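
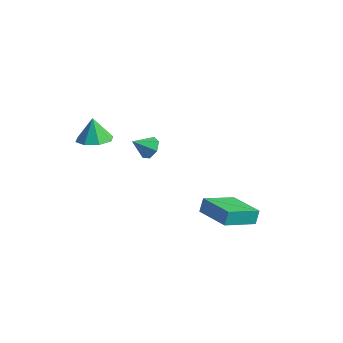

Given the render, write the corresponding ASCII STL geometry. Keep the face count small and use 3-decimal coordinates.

solid 
facet normal -0.927 0.301 -0.222
outer loop
vertex 2.644 -1.152 -1.769
vertex 3.4 0.523 -2.655
vertex 2.687 -1.554 -2.493
endloop
endfacet
facet normal -0.371 -0.821 0.434
outer loop
vertex 4.56 -2.163 -2.045
vertex 2.644 -1.152 -1.769
vertex 2.687 -1.554 -2.493
endloop
endfacet
facet normal -0.927 0.301 -0.222
outer loop
vertex 2.687 -1.554 -2.493
vertex 3.4 0.523 -2.655
vertex 3.443 0.12 -3.38
endloop
endfacet
facet normal 0.051 -0.485 -0.873
outer loop
vertex 3.443 0.12 -3.38
vertex 4.56 -2.163 -2.045
vertex 2.687 -1.554 -2.493
endloop
endfacet
facet normal -0.051 0.485 0.873
outer loop
vertex 2.644 -1.152 -1.769
vertex 5.273 -0.086 -2.207
vertex 3.4 0.523 -2.655
endloop
endfacet
facet normal -0.371 -0.821 0.434
outer loop
vertex 4.517 -1.76 -1.32
vertex 2.644 -1.152 -1.769
vertex 4.56 -2.163 -2.045
endloop
endfacet
facet normal -0.052 0.486 0.873
outer loop
vertex 4.517 -1.76 -1.32
vertex 5.273 -0.086 -2.207
vertex 2.644 -1.152 -1.769
endloop
endfacet
facet normal 0.371 0.821 -0.434
outer loop
vertex 3.4 0.523 -2.655
vertex 5.273 -0.086 -2.207
vertex 3.443 0.12 -3.38
endloop
endfacet
facet normal 0.052 -0.485 -0.873
outer loop
vertex 5.316 -0.488 -2.931
vertex 4.56 -2.163 -2.045
vertex 3.443 0.12 -3.38
endloop
endfacet
facet normal 0.371 0.821 -0.434
outer loop
vertex 3.443 0.12 -3.38
vertex 5.273 -0.086 -2.207
vertex 5.316 -0.488 -2.931
endloop
endfacet
facet normal 0.927 -0.301 0.222
outer loop
vertex 5.316 -0.488 -2.931
vertex 4.517 -1.76 -1.32
vertex 4.56 -2.163 -2.045
endloop
endfacet
facet normal 0.927 -0.301 0.222
outer loop
vertex 5.273 -0.086 -2.207
vertex 4.517 -1.76 -1.32
vertex 5.316 -0.488 -2.931
endloop
endfacet
facet normal 0.516 0.574 -0.636
outer loop
vertex -1.649 1.04 -1.924
vertex -2.266 1.291 -2.198
vertex -1.879 1.551 -1.649
endloop
endfacet
facet normal 0.441 -0.263 0.858
outer loop
vertex -1.649 1.04 -1.924
vertex -1.879 1.551 -1.649
vertex -2.894 0.589 -1.422
endloop
endfacet
facet normal 0.514 0.576 -0.635
outer loop
vertex -1.879 1.551 -1.649
vertex -2.266 1.291 -2.198
vertex -2.401 1.866 -1.786
endloop
endfacet
facet normal -0.070 0.298 0.952
outer loop
vertex -1.879 1.551 -1.649
vertex -2.401 1.866 -1.786
vertex -2.894 0.589 -1.422
endloop
endfacet
facet normal 0.514 0.576 -0.635
outer loop
vertex -2.401 1.866 -1.786
vertex -2.266 1.291 -2.198
vertex -2.821 1.748 -2.233
endloop
endfacet
facet normal -0.711 0.433 0.554
outer loop
vertex -2.401 1.866 -1.786
vertex -2.821 1.748 -2.233
vertex -2.894 0.589 -1.422
endloop
endfacet
facet normal 0.515 0.576 -0.635
outer loop
vertex -2.821 1.748 -2.233
vertex -2.266 1.291 -2.198
vertex -2.823 1.286 -2.654
endloop
endfacet
facet normal -0.999 0.037 -0.036
outer loop
vertex -2.821 1.748 -2.233
vertex -2.823 1.286 -2.654
vertex -2.894 0.589 -1.422
endloop
endfacet
facet normal 0.515 0.576 -0.635
outer loop
vertex -2.823 1.286 -2.654
vertex -2.266 1.291 -2.198
vertex -2.405 0.828 -2.731
endloop
endfacet
facet normal -0.715 -0.590 -0.375
outer loop
vertex -2.823 1.286 -2.654
vertex -2.405 0.828 -2.731
vertex -2.894 0.589 -1.422
endloop
endfacet
facet normal 0.516 0.575 -0.634
outer loop
vertex -2.405 0.828 -2.731
vertex -2.266 1.291 -2.198
vertex -1.883 0.718 -2.406
endloop
endfacet
facet normal -0.077 -0.975 -0.207
outer loop
vertex -2.405 0.828 -2.731
vertex -1.883 0.718 -2.406
vertex -2.894 0.589 -1.422
endloop
endfacet
facet normal 0.516 0.575 -0.635
outer loop
vertex -1.883 0.718 -2.406
vertex -2.266 1.291 -2.198
vertex -1.649 1.04 -1.924
endloop
endfacet
facet normal 0.439 -0.831 0.342
outer loop
vertex -1.883 0.718 -2.406
vertex -1.649 1.04 -1.924
vertex -2.894 0.589 -1.422
endloop
endfacet
facet normal 0.257 -0.269 -0.928
outer loop
vertex -1.156 -3.569 2.746
vertex -2.072 -3.706 2.532
vertex -1.474 -2.969 2.484
endloop
endfacet
facet normal 0.573 0.564 0.595
outer loop
vertex -1.156 -3.569 2.746
vertex -1.474 -2.969 2.484
vertex -2.408 -3.354 3.748
endloop
endfacet
facet normal 0.257 -0.269 -0.928
outer loop
vertex -1.474 -2.969 2.484
vertex -2.072 -3.706 2.532
vertex -2.142 -2.802 2.251
endloop
endfacet
facet normal 0.106 0.927 0.361
outer loop
vertex -1.474 -2.969 2.484
vertex -2.142 -2.802 2.251
vertex -2.408 -3.354 3.748
endloop
endfacet
facet normal 0.258 -0.269 -0.928
outer loop
vertex -2.142 -2.802 2.251
vertex -2.072 -3.706 2.532
vertex -2.768 -3.164 2.182
endloop
endfacet
facet normal -0.506 0.834 0.218
outer loop
vertex -2.142 -2.802 2.251
vertex -2.768 -3.164 2.182
vertex -2.408 -3.354 3.748
endloop
endfacet
facet normal 0.258 -0.269 -0.928
outer loop
vertex -2.768 -3.164 2.182
vertex -2.072 -3.706 2.532
vertex -2.987 -3.844 2.318
endloop
endfacet
facet normal -0.906 0.342 0.250
outer loop
vertex -2.768 -3.164 2.182
vertex -2.987 -3.844 2.318
vertex -2.408 -3.354 3.748
endloop
endfacet
facet normal 0.258 -0.269 -0.928
outer loop
vertex -2.987 -3.844 2.318
vertex -2.072 -3.706 2.532
vertex -2.669 -4.443 2.58
endloop
endfacet
facet normal -0.859 -0.264 0.438
outer loop
vertex -2.987 -3.844 2.318
vertex -2.669 -4.443 2.58
vertex -2.408 -3.354 3.748
endloop
endfacet
facet normal 0.258 -0.269 -0.928
outer loop
vertex -2.669 -4.443 2.58
vertex -2.072 -3.706 2.532
vertex -2.002 -4.611 2.814
endloop
endfacet
facet normal -0.394 -0.627 0.672
outer loop
vertex -2.669 -4.443 2.58
vertex -2.002 -4.611 2.814
vertex -2.408 -3.354 3.748
endloop
endfacet
facet normal 0.256 -0.269 -0.928
outer loop
vertex -2.002 -4.611 2.814
vertex -2.072 -3.706 2.532
vertex -1.375 -4.249 2.882
endloop
endfacet
facet normal 0.220 -0.535 0.816
outer loop
vertex -2.002 -4.611 2.814
vertex -1.375 -4.249 2.882
vertex -2.408 -3.354 3.748
endloop
endfacet
facet normal 0.257 -0.268 -0.928
outer loop
vertex -1.375 -4.249 2.882
vertex -2.072 -3.706 2.532
vertex -1.156 -3.569 2.746
endloop
endfacet
facet normal 0.620 -0.043 0.784
outer loop
vertex -1.375 -4.249 2.882
vertex -1.156 -3.569 2.746
vertex -2.408 -3.354 3.748
endloop
endfacet

endsolid


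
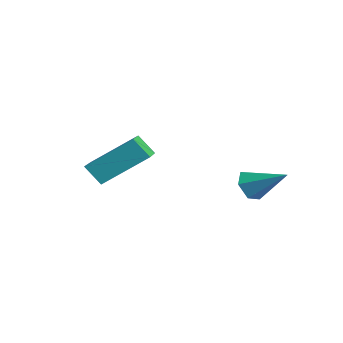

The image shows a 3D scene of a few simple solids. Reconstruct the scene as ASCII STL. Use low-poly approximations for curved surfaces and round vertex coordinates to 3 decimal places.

solid 
facet normal -0.700 -0.534 -0.473
outer loop
vertex 0.182 1.508 -3.634
vertex -0.309 1.831 -3.272
vertex -0.099 2.091 -3.876
endloop
endfacet
facet normal 0.798 0.141 -0.586
outer loop
vertex 0.182 1.508 -3.634
vertex -0.099 2.091 -3.876
vertex 0.789 2.669 -2.528
endloop
endfacet
facet normal -0.700 -0.535 -0.474
outer loop
vertex -0.099 2.091 -3.876
vertex -0.309 1.831 -3.272
vertex -0.59 2.413 -3.514
endloop
endfacet
facet normal 0.194 0.849 -0.492
outer loop
vertex -0.099 2.091 -3.876
vertex -0.59 2.413 -3.514
vertex 0.789 2.669 -2.528
endloop
endfacet
facet normal -0.699 -0.535 -0.474
outer loop
vertex -0.59 2.413 -3.514
vertex -0.309 1.831 -3.272
vertex -0.801 2.153 -2.91
endloop
endfacet
facet normal -0.354 0.897 0.263
outer loop
vertex -0.59 2.413 -3.514
vertex -0.801 2.153 -2.91
vertex 0.789 2.669 -2.528
endloop
endfacet
facet normal -0.699 -0.534 -0.475
outer loop
vertex -0.801 2.153 -2.91
vertex -0.309 1.831 -3.272
vertex -0.52 1.571 -2.669
endloop
endfacet
facet normal -0.299 0.238 0.924
outer loop
vertex -0.801 2.153 -2.91
vertex -0.52 1.571 -2.669
vertex 0.789 2.669 -2.528
endloop
endfacet
facet normal -0.700 -0.533 -0.475
outer loop
vertex -0.52 1.571 -2.669
vertex -0.309 1.831 -3.272
vertex -0.029 1.249 -3.031
endloop
endfacet
facet normal 0.304 -0.469 0.829
outer loop
vertex -0.52 1.571 -2.669
vertex -0.029 1.249 -3.031
vertex 0.789 2.669 -2.528
endloop
endfacet
facet normal -0.700 -0.533 -0.474
outer loop
vertex -0.029 1.249 -3.031
vertex -0.309 1.831 -3.272
vertex 0.182 1.508 -3.634
endloop
endfacet
facet normal 0.852 -0.518 0.076
outer loop
vertex -0.029 1.249 -3.031
vertex 0.182 1.508 -3.634
vertex 0.789 2.669 -2.528
endloop
endfacet
facet normal -0.851 0.477 -0.219
outer loop
vertex -4.935 -2.125 -3.107
vertex -4.369 -0.544 -1.863
vertex -4.49 -1.683 -3.872
endloop
endfacet
facet normal -0.271 -0.757 -0.595
outer loop
vertex -3.111 -2.456 -3.517
vertex -4.935 -2.125 -3.107
vertex -4.49 -1.683 -3.872
endloop
endfacet
facet normal -0.851 0.477 -0.219
outer loop
vertex -4.49 -1.683 -3.872
vertex -4.369 -0.544 -1.863
vertex -3.924 -0.102 -2.628
endloop
endfacet
facet normal 0.450 0.447 -0.773
outer loop
vertex -3.924 -0.102 -2.628
vertex -3.111 -2.456 -3.517
vertex -4.49 -1.683 -3.872
endloop
endfacet
facet normal -0.450 -0.447 0.773
outer loop
vertex -4.935 -2.125 -3.107
vertex -2.99 -1.317 -1.508
vertex -4.369 -0.544 -1.863
endloop
endfacet
facet normal -0.271 -0.757 -0.595
outer loop
vertex -3.556 -2.898 -2.752
vertex -4.935 -2.125 -3.107
vertex -3.111 -2.456 -3.517
endloop
endfacet
facet normal -0.450 -0.447 0.773
outer loop
vertex -3.556 -2.898 -2.752
vertex -2.99 -1.317 -1.508
vertex -4.935 -2.125 -3.107
endloop
endfacet
facet normal 0.271 0.757 0.595
outer loop
vertex -4.369 -0.544 -1.863
vertex -2.99 -1.317 -1.508
vertex -3.924 -0.102 -2.628
endloop
endfacet
facet normal 0.450 0.447 -0.773
outer loop
vertex -2.545 -0.875 -2.273
vertex -3.111 -2.456 -3.517
vertex -3.924 -0.102 -2.628
endloop
endfacet
facet normal 0.271 0.757 0.595
outer loop
vertex -3.924 -0.102 -2.628
vertex -2.99 -1.317 -1.508
vertex -2.545 -0.875 -2.273
endloop
endfacet
facet normal 0.851 -0.477 0.219
outer loop
vertex -2.545 -0.875 -2.273
vertex -3.556 -2.898 -2.752
vertex -3.111 -2.456 -3.517
endloop
endfacet
facet normal 0.851 -0.477 0.219
outer loop
vertex -2.99 -1.317 -1.508
vertex -3.556 -2.898 -2.752
vertex -2.545 -0.875 -2.273
endloop
endfacet

endsolid


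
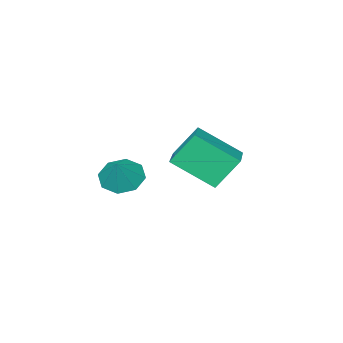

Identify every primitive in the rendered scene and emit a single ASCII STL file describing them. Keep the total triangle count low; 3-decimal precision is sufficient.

solid 
facet normal -0.516 0.302 0.802
outer loop
vertex -2.595 -0.788 3.186
vertex -1.327 0.373 3.564
vertex -3.568 0.658 2.015
endloop
endfacet
facet normal -0.721 -0.659 -0.214
outer loop
vertex -2.733 0.167 0.716
vertex -2.595 -0.788 3.186
vertex -3.568 0.658 2.015
endloop
endfacet
facet normal -0.515 0.303 0.802
outer loop
vertex -3.568 0.658 2.015
vertex -1.327 0.373 3.564
vertex -2.3 1.818 2.392
endloop
endfacet
facet normal -0.464 0.688 -0.558
outer loop
vertex -2.3 1.818 2.392
vertex -2.733 0.167 0.716
vertex -3.568 0.658 2.015
endloop
endfacet
facet normal 0.464 -0.688 0.558
outer loop
vertex -2.595 -0.788 3.186
vertex -0.492 -0.118 2.265
vertex -1.327 0.373 3.564
endloop
endfacet
facet normal -0.721 -0.659 -0.215
outer loop
vertex -1.76 -1.278 1.888
vertex -2.595 -0.788 3.186
vertex -2.733 0.167 0.716
endloop
endfacet
facet normal 0.464 -0.688 0.558
outer loop
vertex -1.76 -1.278 1.888
vertex -0.492 -0.118 2.265
vertex -2.595 -0.788 3.186
endloop
endfacet
facet normal 0.721 0.659 0.214
outer loop
vertex -1.327 0.373 3.564
vertex -0.492 -0.118 2.265
vertex -2.3 1.818 2.392
endloop
endfacet
facet normal -0.464 0.688 -0.558
outer loop
vertex -1.465 1.328 1.094
vertex -2.733 0.167 0.716
vertex -2.3 1.818 2.392
endloop
endfacet
facet normal 0.721 0.659 0.215
outer loop
vertex -2.3 1.818 2.392
vertex -0.492 -0.118 2.265
vertex -1.465 1.328 1.094
endloop
endfacet
facet normal 0.516 -0.303 -0.801
outer loop
vertex -1.465 1.328 1.094
vertex -1.76 -1.278 1.888
vertex -2.733 0.167 0.716
endloop
endfacet
facet normal 0.515 -0.303 -0.802
outer loop
vertex -0.492 -0.118 2.265
vertex -1.76 -1.278 1.888
vertex -1.465 1.328 1.094
endloop
endfacet
facet normal -0.515 -0.354 -0.781
outer loop
vertex 2.42 0.298 1.748
vertex 1.854 -0.105 2.304
vertex 1.892 0.695 1.916
endloop
endfacet
facet normal 0.588 0.807 -0.057
outer loop
vertex 2.42 0.298 1.748
vertex 1.892 0.695 1.916
vertex 2.506 0.345 3.296
endloop
endfacet
facet normal -0.513 -0.355 -0.782
outer loop
vertex 1.892 0.695 1.916
vertex 1.854 -0.105 2.304
vertex 1.342 0.622 2.31
endloop
endfacet
facet normal 0.036 0.972 0.231
outer loop
vertex 1.892 0.695 1.916
vertex 1.342 0.622 2.31
vertex 2.506 0.345 3.296
endloop
endfacet
facet normal -0.513 -0.355 -0.781
outer loop
vertex 1.342 0.622 2.31
vertex 1.854 -0.105 2.304
vertex 1.091 0.124 2.701
endloop
endfacet
facet normal -0.371 0.682 0.630
outer loop
vertex 1.342 0.622 2.31
vertex 1.091 0.124 2.701
vertex 2.506 0.345 3.296
endloop
endfacet
facet normal -0.513 -0.355 -0.782
outer loop
vertex 1.091 0.124 2.701
vertex 1.854 -0.105 2.304
vertex 1.288 -0.509 2.859
endloop
endfacet
facet normal -0.399 0.103 0.911
outer loop
vertex 1.091 0.124 2.701
vertex 1.288 -0.509 2.859
vertex 2.506 0.345 3.296
endloop
endfacet
facet normal -0.513 -0.355 -0.782
outer loop
vertex 1.288 -0.509 2.859
vertex 1.854 -0.105 2.304
vertex 1.816 -0.905 2.692
endloop
endfacet
facet normal -0.030 -0.422 0.906
outer loop
vertex 1.288 -0.509 2.859
vertex 1.816 -0.905 2.692
vertex 2.506 0.345 3.296
endloop
endfacet
facet normal -0.513 -0.355 -0.781
outer loop
vertex 1.816 -0.905 2.692
vertex 1.854 -0.105 2.304
vertex 2.366 -0.833 2.298
endloop
endfacet
facet normal 0.521 -0.587 0.620
outer loop
vertex 1.816 -0.905 2.692
vertex 2.366 -0.833 2.298
vertex 2.506 0.345 3.296
endloop
endfacet
facet normal -0.513 -0.355 -0.781
outer loop
vertex 2.366 -0.833 2.298
vertex 1.854 -0.105 2.304
vertex 2.617 -0.335 1.907
endloop
endfacet
facet normal 0.930 -0.296 0.219
outer loop
vertex 2.366 -0.833 2.298
vertex 2.617 -0.335 1.907
vertex 2.506 0.345 3.296
endloop
endfacet
facet normal -0.514 -0.356 -0.781
outer loop
vertex 2.617 -0.335 1.907
vertex 1.854 -0.105 2.304
vertex 2.42 0.298 1.748
endloop
endfacet
facet normal 0.957 0.282 -0.062
outer loop
vertex 2.617 -0.335 1.907
vertex 2.42 0.298 1.748
vertex 2.506 0.345 3.296
endloop
endfacet

endsolid


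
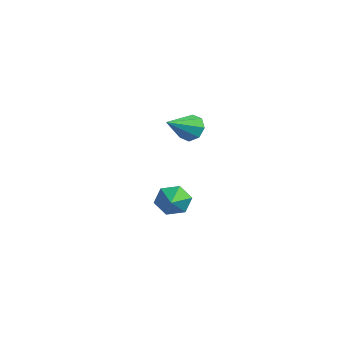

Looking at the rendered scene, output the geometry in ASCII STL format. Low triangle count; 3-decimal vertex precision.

solid 
facet normal -0.266 0.850 -0.456
outer loop
vertex -0.538 2.367 1.924
vertex -0.758 2.555 2.403
vertex -0.254 2.583 2.161
endloop
endfacet
facet normal 0.748 -0.466 -0.472
outer loop
vertex -0.538 2.367 1.924
vertex -0.254 2.583 2.161
vertex -0.422 1.485 2.977
endloop
endfacet
facet normal -0.266 0.849 -0.456
outer loop
vertex -0.254 2.583 2.161
vertex -0.758 2.555 2.403
vertex -0.265 2.783 2.54
endloop
endfacet
facet normal 0.993 -0.094 0.078
outer loop
vertex -0.254 2.583 2.161
vertex -0.265 2.783 2.54
vertex -0.422 1.485 2.977
endloop
endfacet
facet normal -0.267 0.850 -0.454
outer loop
vertex -0.265 2.783 2.54
vertex -0.758 2.555 2.403
vertex -0.564 2.849 2.839
endloop
endfacet
facet normal 0.715 0.144 0.684
outer loop
vertex -0.265 2.783 2.54
vertex -0.564 2.849 2.839
vertex -0.422 1.485 2.977
endloop
endfacet
facet normal -0.267 0.850 -0.455
outer loop
vertex -0.564 2.849 2.839
vertex -0.758 2.555 2.403
vertex -0.977 2.743 2.883
endloop
endfacet
facet normal 0.078 0.108 0.991
outer loop
vertex -0.564 2.849 2.839
vertex -0.977 2.743 2.883
vertex -0.422 1.485 2.977
endloop
endfacet
facet normal -0.266 0.850 -0.454
outer loop
vertex -0.977 2.743 2.883
vertex -0.758 2.555 2.403
vertex -1.262 2.527 2.646
endloop
endfacet
facet normal -0.545 -0.179 0.819
outer loop
vertex -0.977 2.743 2.883
vertex -1.262 2.527 2.646
vertex -0.422 1.485 2.977
endloop
endfacet
facet normal -0.266 0.850 -0.454
outer loop
vertex -1.262 2.527 2.646
vertex -0.758 2.555 2.403
vertex -1.251 2.328 2.267
endloop
endfacet
facet normal -0.790 -0.552 0.267
outer loop
vertex -1.262 2.527 2.646
vertex -1.251 2.328 2.267
vertex -0.422 1.485 2.977
endloop
endfacet
facet normal -0.266 0.850 -0.455
outer loop
vertex -1.251 2.328 2.267
vertex -0.758 2.555 2.403
vertex -0.951 2.261 1.967
endloop
endfacet
facet normal -0.513 -0.789 -0.337
outer loop
vertex -1.251 2.328 2.267
vertex -0.951 2.261 1.967
vertex -0.422 1.485 2.977
endloop
endfacet
facet normal -0.266 0.850 -0.455
outer loop
vertex -0.951 2.261 1.967
vertex -0.758 2.555 2.403
vertex -0.538 2.367 1.924
endloop
endfacet
facet normal 0.126 -0.754 -0.645
outer loop
vertex -0.951 2.261 1.967
vertex -0.538 2.367 1.924
vertex -0.422 1.485 2.977
endloop
endfacet
facet normal -0.806 0.478 -0.350
outer loop
vertex -2.748 3.432 -2.42
vertex -3.117 3.155 -1.948
vertex -2.821 3.735 -1.838
endloop
endfacet
facet normal 0.827 0.535 -0.175
outer loop
vertex -2.748 3.432 -2.42
vertex -2.821 3.735 -1.838
vertex -1.883 2.425 -1.412
endloop
endfacet
facet normal -0.806 0.478 -0.350
outer loop
vertex -2.821 3.735 -1.838
vertex -3.117 3.155 -1.948
vertex -3.19 3.458 -1.366
endloop
endfacet
facet normal 0.464 0.556 0.689
outer loop
vertex -2.821 3.735 -1.838
vertex -3.19 3.458 -1.366
vertex -1.883 2.425 -1.412
endloop
endfacet
facet normal -0.806 0.478 -0.350
outer loop
vertex -3.19 3.458 -1.366
vertex -3.117 3.155 -1.948
vertex -3.486 2.878 -1.476
endloop
endfacet
facet normal -0.081 -0.146 0.986
outer loop
vertex -3.19 3.458 -1.366
vertex -3.486 2.878 -1.476
vertex -1.883 2.425 -1.412
endloop
endfacet
facet normal -0.806 0.477 -0.351
outer loop
vertex -3.486 2.878 -1.476
vertex -3.117 3.155 -1.948
vertex -3.412 2.575 -2.058
endloop
endfacet
facet normal -0.262 -0.869 0.419
outer loop
vertex -3.486 2.878 -1.476
vertex -3.412 2.575 -2.058
vertex -1.883 2.425 -1.412
endloop
endfacet
facet normal -0.806 0.477 -0.351
outer loop
vertex -3.412 2.575 -2.058
vertex -3.117 3.155 -1.948
vertex -3.043 2.852 -2.53
endloop
endfacet
facet normal 0.100 -0.890 -0.444
outer loop
vertex -3.412 2.575 -2.058
vertex -3.043 2.852 -2.53
vertex -1.883 2.425 -1.412
endloop
endfacet
facet normal -0.806 0.477 -0.351
outer loop
vertex -3.043 2.852 -2.53
vertex -3.117 3.155 -1.948
vertex -2.748 3.432 -2.42
endloop
endfacet
facet normal 0.645 -0.188 -0.741
outer loop
vertex -3.043 2.852 -2.53
vertex -2.748 3.432 -2.42
vertex -1.883 2.425 -1.412
endloop
endfacet

endsolid


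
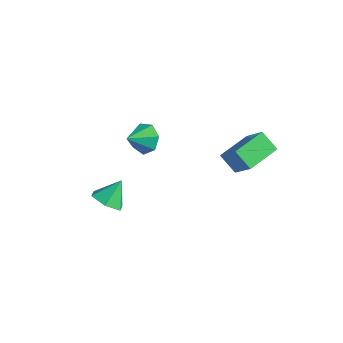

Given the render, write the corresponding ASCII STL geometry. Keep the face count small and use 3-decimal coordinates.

solid 
facet normal 0.033 0.841 -0.539
outer loop
vertex -2.323 -0.087 1.463
vertex -2.728 0.37 2.151
vertex -1.83 0.238 2.0
endloop
endfacet
facet normal 0.650 -0.746 -0.145
outer loop
vertex -2.323 -0.087 1.463
vertex -1.83 0.238 2.0
vertex -2.772 -0.75 2.869
endloop
endfacet
facet normal 0.033 0.841 -0.540
outer loop
vertex -1.83 0.238 2.0
vertex -2.728 0.37 2.151
vertex -2.014 0.663 2.651
endloop
endfacet
facet normal 0.808 -0.362 0.465
outer loop
vertex -1.83 0.238 2.0
vertex -2.014 0.663 2.651
vertex -2.772 -0.75 2.869
endloop
endfacet
facet normal 0.032 0.842 -0.539
outer loop
vertex -2.014 0.663 2.651
vertex -2.728 0.37 2.151
vertex -2.736 0.866 2.926
endloop
endfacet
facet normal 0.346 -0.041 0.937
outer loop
vertex -2.014 0.663 2.651
vertex -2.736 0.866 2.926
vertex -2.772 -0.75 2.869
endloop
endfacet
facet normal 0.032 0.842 -0.539
outer loop
vertex -2.736 0.866 2.926
vertex -2.728 0.37 2.151
vertex -3.452 0.696 2.617
endloop
endfacet
facet normal -0.391 -0.024 0.920
outer loop
vertex -2.736 0.866 2.926
vertex -3.452 0.696 2.617
vertex -2.772 -0.75 2.869
endloop
endfacet
facet normal 0.032 0.841 -0.539
outer loop
vertex -3.452 0.696 2.617
vertex -2.728 0.37 2.151
vertex -3.623 0.28 1.958
endloop
endfacet
facet normal -0.846 -0.324 0.424
outer loop
vertex -3.452 0.696 2.617
vertex -3.623 0.28 1.958
vertex -2.772 -0.75 2.869
endloop
endfacet
facet normal 0.032 0.841 -0.540
outer loop
vertex -3.623 0.28 1.958
vertex -2.728 0.37 2.151
vertex -3.121 -0.069 1.444
endloop
endfacet
facet normal -0.677 -0.715 -0.176
outer loop
vertex -3.623 0.28 1.958
vertex -3.121 -0.069 1.444
vertex -2.772 -0.75 2.869
endloop
endfacet
facet normal 0.032 0.841 -0.540
outer loop
vertex -3.121 -0.069 1.444
vertex -2.728 0.37 2.151
vertex -2.323 -0.087 1.463
endloop
endfacet
facet normal -0.010 -0.903 -0.429
outer loop
vertex -3.121 -0.069 1.444
vertex -2.323 -0.087 1.463
vertex -2.772 -0.75 2.869
endloop
endfacet
facet normal -0.748 -0.124 0.653
outer loop
vertex 1.531 2.382 2.958
vertex 1.471 4.22 3.238
vertex 0.317 2.549 1.599
endloop
endfacet
facet normal 0.032 -0.988 -0.150
outer loop
vertex 1.229 2.7 0.802
vertex 1.531 2.382 2.958
vertex 0.317 2.549 1.599
endloop
endfacet
facet normal -0.748 -0.124 0.653
outer loop
vertex 0.317 2.549 1.599
vertex 1.471 4.22 3.238
vertex 0.257 4.387 1.879
endloop
endfacet
facet normal -0.664 0.091 -0.742
outer loop
vertex 0.257 4.387 1.879
vertex 1.229 2.7 0.802
vertex 0.317 2.549 1.599
endloop
endfacet
facet normal 0.664 -0.091 0.742
outer loop
vertex 1.531 2.382 2.958
vertex 2.383 4.371 2.441
vertex 1.471 4.22 3.238
endloop
endfacet
facet normal 0.032 -0.988 -0.150
outer loop
vertex 2.443 2.533 2.161
vertex 1.531 2.382 2.958
vertex 1.229 2.7 0.802
endloop
endfacet
facet normal 0.664 -0.091 0.742
outer loop
vertex 2.443 2.533 2.161
vertex 2.383 4.371 2.441
vertex 1.531 2.382 2.958
endloop
endfacet
facet normal -0.032 0.988 0.150
outer loop
vertex 1.471 4.22 3.238
vertex 2.383 4.371 2.441
vertex 0.257 4.387 1.879
endloop
endfacet
facet normal -0.664 0.091 -0.742
outer loop
vertex 1.169 4.538 1.082
vertex 1.229 2.7 0.802
vertex 0.257 4.387 1.879
endloop
endfacet
facet normal -0.032 0.988 0.150
outer loop
vertex 0.257 4.387 1.879
vertex 2.383 4.371 2.441
vertex 1.169 4.538 1.082
endloop
endfacet
facet normal 0.748 0.124 -0.653
outer loop
vertex 1.169 4.538 1.082
vertex 2.443 2.533 2.161
vertex 1.229 2.7 0.802
endloop
endfacet
facet normal 0.748 0.124 -0.653
outer loop
vertex 2.383 4.371 2.441
vertex 2.443 2.533 2.161
vertex 1.169 4.538 1.082
endloop
endfacet
facet normal -0.032 -0.657 -0.753
outer loop
vertex -1.203 -3.5 0.589
vertex -1.752 -2.923 0.109
vertex -0.828 -2.866 0.02
endloop
endfacet
facet normal 0.810 0.046 0.585
outer loop
vertex -1.203 -3.5 0.589
vertex -0.828 -2.866 0.02
vertex -1.708 -1.997 1.171
endloop
endfacet
facet normal -0.032 -0.656 -0.754
outer loop
vertex -0.828 -2.866 0.02
vertex -1.752 -2.923 0.109
vertex -1.378 -2.289 -0.459
endloop
endfacet
facet normal 0.715 0.698 0.020
outer loop
vertex -0.828 -2.866 0.02
vertex -1.378 -2.289 -0.459
vertex -1.708 -1.997 1.171
endloop
endfacet
facet normal -0.031 -0.657 -0.754
outer loop
vertex -1.378 -2.289 -0.459
vertex -1.752 -2.923 0.109
vertex -2.302 -2.346 -0.371
endloop
endfacet
facet normal -0.079 0.978 -0.191
outer loop
vertex -1.378 -2.289 -0.459
vertex -2.302 -2.346 -0.371
vertex -1.708 -1.997 1.171
endloop
endfacet
facet normal -0.031 -0.657 -0.754
outer loop
vertex -2.302 -2.346 -0.371
vertex -1.752 -2.923 0.109
vertex -2.677 -2.98 0.197
endloop
endfacet
facet normal -0.778 0.606 0.163
outer loop
vertex -2.302 -2.346 -0.371
vertex -2.677 -2.98 0.197
vertex -1.708 -1.997 1.171
endloop
endfacet
facet normal -0.031 -0.657 -0.754
outer loop
vertex -2.677 -2.98 0.197
vertex -1.752 -2.923 0.109
vertex -2.127 -3.557 0.677
endloop
endfacet
facet normal -0.684 -0.047 0.728
outer loop
vertex -2.677 -2.98 0.197
vertex -2.127 -3.557 0.677
vertex -1.708 -1.997 1.171
endloop
endfacet
facet normal -0.031 -0.657 -0.754
outer loop
vertex -2.127 -3.557 0.677
vertex -1.752 -2.923 0.109
vertex -1.203 -3.5 0.589
endloop
endfacet
facet normal 0.110 -0.327 0.939
outer loop
vertex -2.127 -3.557 0.677
vertex -1.203 -3.5 0.589
vertex -1.708 -1.997 1.171
endloop
endfacet

endsolid


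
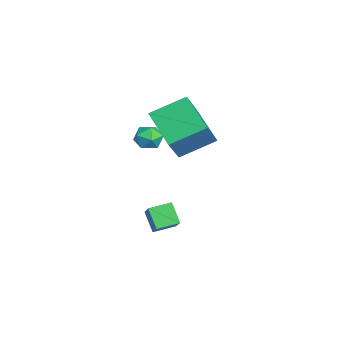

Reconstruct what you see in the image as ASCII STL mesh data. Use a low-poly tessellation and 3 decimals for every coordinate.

solid 
facet normal -0.846 -0.347 0.405
outer loop
vertex 0.292 -3.573 3.934
vertex 0.037 -2.087 4.674
vertex -0.409 -3.147 2.836
endloop
endfacet
facet normal 0.152 -0.885 -0.440
outer loop
vertex 1.283 -2.453 2.026
vertex 0.292 -3.573 3.934
vertex -0.409 -3.147 2.836
endloop
endfacet
facet normal -0.846 -0.347 0.405
outer loop
vertex -0.409 -3.147 2.836
vertex 0.037 -2.087 4.674
vertex -0.664 -1.66 3.577
endloop
endfacet
facet normal -0.511 0.311 -0.801
outer loop
vertex -0.664 -1.66 3.577
vertex 1.283 -2.453 2.026
vertex -0.409 -3.147 2.836
endloop
endfacet
facet normal 0.511 -0.311 0.801
outer loop
vertex 0.292 -3.573 3.934
vertex 1.729 -1.393 3.864
vertex 0.037 -2.087 4.674
endloop
endfacet
facet normal 0.151 -0.885 -0.441
outer loop
vertex 1.984 -2.88 3.123
vertex 0.292 -3.573 3.934
vertex 1.283 -2.453 2.026
endloop
endfacet
facet normal 0.511 -0.311 0.801
outer loop
vertex 1.984 -2.88 3.123
vertex 1.729 -1.393 3.864
vertex 0.292 -3.573 3.934
endloop
endfacet
facet normal -0.152 0.885 0.441
outer loop
vertex 0.037 -2.087 4.674
vertex 1.729 -1.393 3.864
vertex -0.664 -1.66 3.577
endloop
endfacet
facet normal -0.511 0.311 -0.801
outer loop
vertex 1.028 -0.967 2.766
vertex 1.283 -2.453 2.026
vertex -0.664 -1.66 3.577
endloop
endfacet
facet normal -0.152 0.885 0.440
outer loop
vertex -0.664 -1.66 3.577
vertex 1.729 -1.393 3.864
vertex 1.028 -0.967 2.766
endloop
endfacet
facet normal 0.846 0.347 -0.405
outer loop
vertex 1.028 -0.967 2.766
vertex 1.984 -2.88 3.123
vertex 1.283 -2.453 2.026
endloop
endfacet
facet normal 0.846 0.347 -0.405
outer loop
vertex 1.729 -1.393 3.864
vertex 1.984 -2.88 3.123
vertex 1.028 -0.967 2.766
endloop
endfacet
facet normal 0.122 0.929 -0.351
outer loop
vertex 0.156 -3.217 1.921
vertex -0.488 -3.097 2.015
vertex -0.055 -2.971 2.499
endloop
endfacet
facet normal 0.718 0.696 -0.034
outer loop
vertex 0.156 -3.217 1.921
vertex -0.055 -2.971 2.499
vertex 0.406 -3.447 2.49
endloop
endfacet
facet normal 0.925 0.100 -0.366
outer loop
vertex 0.156 -3.217 1.921
vertex 0.406 -3.447 2.49
vertex 0.257 -3.867 1.999
endloop
endfacet
facet normal 0.458 -0.035 -0.888
outer loop
vertex 0.156 -3.217 1.921
vertex 0.257 -3.867 1.999
vertex -0.296 -3.65 1.705
endloop
endfacet
facet normal -0.039 0.478 -0.877
outer loop
vertex 0.156 -3.217 1.921
vertex -0.296 -3.65 1.705
vertex -0.488 -3.097 2.015
endloop
endfacet
facet normal 0.557 0.528 0.641
outer loop
vertex 0.406 -3.447 2.49
vertex -0.055 -2.971 2.499
vertex -0.084 -3.47 2.935
endloop
endfacet
facet normal -0.407 0.904 0.129
outer loop
vertex -0.055 -2.971 2.499
vertex -0.488 -3.097 2.015
vertex -0.637 -3.253 2.641
endloop
endfacet
facet normal -0.666 0.175 -0.725
outer loop
vertex -0.488 -3.097 2.015
vertex -0.296 -3.65 1.705
vertex -0.786 -3.673 2.15
endloop
endfacet
facet normal 0.137 -0.656 -0.742
outer loop
vertex -0.296 -3.65 1.705
vertex 0.257 -3.867 1.999
vertex -0.325 -4.149 2.141
endloop
endfacet
facet normal 0.893 -0.438 0.103
outer loop
vertex 0.257 -3.867 1.999
vertex 0.406 -3.447 2.49
vertex 0.108 -4.023 2.625
endloop
endfacet
facet normal -0.458 0.035 0.888
outer loop
vertex -0.536 -3.903 2.719
vertex -0.084 -3.47 2.935
vertex -0.637 -3.253 2.641
endloop
endfacet
facet normal -0.925 -0.100 0.366
outer loop
vertex -0.536 -3.903 2.719
vertex -0.637 -3.253 2.641
vertex -0.786 -3.673 2.15
endloop
endfacet
facet normal -0.718 -0.696 0.034
outer loop
vertex -0.536 -3.903 2.719
vertex -0.786 -3.673 2.15
vertex -0.325 -4.149 2.141
endloop
endfacet
facet normal -0.122 -0.929 0.351
outer loop
vertex -0.536 -3.903 2.719
vertex -0.325 -4.149 2.141
vertex 0.108 -4.023 2.625
endloop
endfacet
facet normal 0.039 -0.478 0.877
outer loop
vertex -0.536 -3.903 2.719
vertex 0.108 -4.023 2.625
vertex -0.084 -3.47 2.935
endloop
endfacet
facet normal -0.137 0.656 0.742
outer loop
vertex -0.637 -3.253 2.641
vertex -0.084 -3.47 2.935
vertex -0.055 -2.971 2.499
endloop
endfacet
facet normal -0.893 0.438 -0.103
outer loop
vertex -0.786 -3.673 2.15
vertex -0.637 -3.253 2.641
vertex -0.488 -3.097 2.015
endloop
endfacet
facet normal -0.557 -0.528 -0.641
outer loop
vertex -0.325 -4.149 2.141
vertex -0.786 -3.673 2.15
vertex -0.296 -3.65 1.705
endloop
endfacet
facet normal 0.407 -0.904 -0.129
outer loop
vertex 0.108 -4.023 2.625
vertex -0.325 -4.149 2.141
vertex 0.257 -3.867 1.999
endloop
endfacet
facet normal 0.666 -0.175 0.725
outer loop
vertex -0.084 -3.47 2.935
vertex 0.108 -4.023 2.625
vertex 0.406 -3.447 2.49
endloop
endfacet
facet normal -0.786 -0.058 -0.615
outer loop
vertex 1.329 -3.782 -0.986
vertex 1.124 -2.882 -0.809
vertex 1.919 -3.494 -1.767
endloop
endfacet
facet normal 0.218 -0.958 -0.188
outer loop
vertex 3.216 -3.398 -0.751
vertex 1.329 -3.782 -0.986
vertex 1.919 -3.494 -1.767
endloop
endfacet
facet normal -0.786 -0.058 -0.615
outer loop
vertex 1.919 -3.494 -1.767
vertex 1.124 -2.882 -0.809
vertex 1.714 -2.594 -1.59
endloop
endfacet
facet normal 0.579 0.282 -0.765
outer loop
vertex 1.714 -2.594 -1.59
vertex 3.216 -3.398 -0.751
vertex 1.919 -3.494 -1.767
endloop
endfacet
facet normal -0.579 -0.282 0.765
outer loop
vertex 1.329 -3.782 -0.986
vertex 2.421 -2.786 0.207
vertex 1.124 -2.882 -0.809
endloop
endfacet
facet normal 0.218 -0.958 -0.188
outer loop
vertex 2.626 -3.686 0.03
vertex 1.329 -3.782 -0.986
vertex 3.216 -3.398 -0.751
endloop
endfacet
facet normal -0.579 -0.282 0.765
outer loop
vertex 2.626 -3.686 0.03
vertex 2.421 -2.786 0.207
vertex 1.329 -3.782 -0.986
endloop
endfacet
facet normal -0.218 0.958 0.188
outer loop
vertex 1.124 -2.882 -0.809
vertex 2.421 -2.786 0.207
vertex 1.714 -2.594 -1.59
endloop
endfacet
facet normal 0.579 0.282 -0.765
outer loop
vertex 3.011 -2.498 -0.574
vertex 3.216 -3.398 -0.751
vertex 1.714 -2.594 -1.59
endloop
endfacet
facet normal -0.218 0.958 0.188
outer loop
vertex 1.714 -2.594 -1.59
vertex 2.421 -2.786 0.207
vertex 3.011 -2.498 -0.574
endloop
endfacet
facet normal 0.786 0.058 0.615
outer loop
vertex 3.011 -2.498 -0.574
vertex 2.626 -3.686 0.03
vertex 3.216 -3.398 -0.751
endloop
endfacet
facet normal 0.786 0.058 0.615
outer loop
vertex 2.421 -2.786 0.207
vertex 2.626 -3.686 0.03
vertex 3.011 -2.498 -0.574
endloop
endfacet

endsolid


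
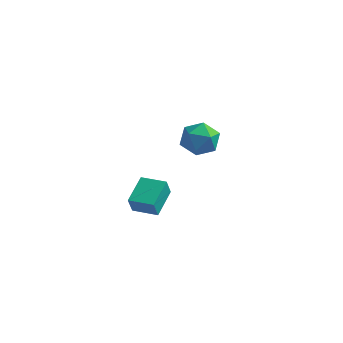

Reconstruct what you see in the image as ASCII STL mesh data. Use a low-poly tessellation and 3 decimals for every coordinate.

solid 
facet normal -0.998 0.006 -0.063
outer loop
vertex 1.326 -3.88 -1.304
vertex 1.3 -2.227 -0.728
vertex 1.393 -3.524 -2.321
endloop
endfacet
facet normal 0.015 -0.944 -0.329
outer loop
vertex 2.8 -3.533 -2.232
vertex 1.326 -3.88 -1.304
vertex 1.393 -3.524 -2.321
endloop
endfacet
facet normal -0.998 0.006 -0.063
outer loop
vertex 1.393 -3.524 -2.321
vertex 1.3 -2.227 -0.728
vertex 1.366 -1.872 -1.745
endloop
endfacet
facet normal 0.062 0.330 -0.942
outer loop
vertex 1.366 -1.872 -1.745
vertex 2.8 -3.533 -2.232
vertex 1.393 -3.524 -2.321
endloop
endfacet
facet normal -0.062 -0.329 0.942
outer loop
vertex 1.326 -3.88 -1.304
vertex 2.707 -2.236 -0.639
vertex 1.3 -2.227 -0.728
endloop
endfacet
facet normal 0.015 -0.944 -0.329
outer loop
vertex 2.734 -3.888 -1.215
vertex 1.326 -3.88 -1.304
vertex 2.8 -3.533 -2.232
endloop
endfacet
facet normal -0.061 -0.330 0.942
outer loop
vertex 2.734 -3.888 -1.215
vertex 2.707 -2.236 -0.639
vertex 1.326 -3.88 -1.304
endloop
endfacet
facet normal -0.015 0.944 0.329
outer loop
vertex 1.3 -2.227 -0.728
vertex 2.707 -2.236 -0.639
vertex 1.366 -1.872 -1.745
endloop
endfacet
facet normal 0.061 0.329 -0.942
outer loop
vertex 2.774 -1.88 -1.656
vertex 2.8 -3.533 -2.232
vertex 1.366 -1.872 -1.745
endloop
endfacet
facet normal -0.015 0.944 0.329
outer loop
vertex 1.366 -1.872 -1.745
vertex 2.707 -2.236 -0.639
vertex 2.774 -1.88 -1.656
endloop
endfacet
facet normal 0.998 -0.006 0.063
outer loop
vertex 2.774 -1.88 -1.656
vertex 2.734 -3.888 -1.215
vertex 2.8 -3.533 -2.232
endloop
endfacet
facet normal 0.998 -0.006 0.064
outer loop
vertex 2.707 -2.236 -0.639
vertex 2.734 -3.888 -1.215
vertex 2.774 -1.88 -1.656
endloop
endfacet
facet normal 0.259 0.797 0.546
outer loop
vertex 1.866 4.747 -1.42
vertex 2.135 4.034 -0.508
vertex 2.967 4.314 -1.31
endloop
endfacet
facet normal 0.375 0.915 -0.148
outer loop
vertex 1.866 4.747 -1.42
vertex 2.967 4.314 -1.31
vertex 2.448 4.354 -2.378
endloop
endfacet
facet normal -0.244 0.836 -0.491
outer loop
vertex 1.866 4.747 -1.42
vertex 2.448 4.354 -2.378
vertex 1.296 4.1 -2.237
endloop
endfacet
facet normal -0.744 0.668 -0.010
outer loop
vertex 1.866 4.747 -1.42
vertex 1.296 4.1 -2.237
vertex 1.103 3.902 -1.081
endloop
endfacet
facet normal -0.433 0.644 0.631
outer loop
vertex 1.866 4.747 -1.42
vertex 1.103 3.902 -1.081
vertex 2.135 4.034 -0.508
endloop
endfacet
facet normal 0.825 0.414 -0.385
outer loop
vertex 2.448 4.354 -2.378
vertex 2.967 4.314 -1.31
vertex 3.077 3.398 -2.059
endloop
endfacet
facet normal 0.637 0.222 0.738
outer loop
vertex 2.967 4.314 -1.31
vertex 2.135 4.034 -0.508
vertex 2.884 3.2 -0.903
endloop
endfacet
facet normal -0.483 -0.026 0.875
outer loop
vertex 2.135 4.034 -0.508
vertex 1.103 3.902 -1.081
vertex 1.732 2.946 -0.762
endloop
endfacet
facet normal -0.987 0.014 -0.162
outer loop
vertex 1.103 3.902 -1.081
vertex 1.296 4.1 -2.237
vertex 1.213 2.986 -1.83
endloop
endfacet
facet normal -0.178 0.286 -0.942
outer loop
vertex 1.296 4.1 -2.237
vertex 2.448 4.354 -2.378
vertex 2.045 3.266 -2.632
endloop
endfacet
facet normal 0.744 -0.668 0.010
outer loop
vertex 2.314 2.553 -1.72
vertex 3.077 3.398 -2.059
vertex 2.884 3.2 -0.903
endloop
endfacet
facet normal 0.244 -0.836 0.491
outer loop
vertex 2.314 2.553 -1.72
vertex 2.884 3.2 -0.903
vertex 1.732 2.946 -0.762
endloop
endfacet
facet normal -0.375 -0.915 0.148
outer loop
vertex 2.314 2.553 -1.72
vertex 1.732 2.946 -0.762
vertex 1.213 2.986 -1.83
endloop
endfacet
facet normal -0.259 -0.797 -0.546
outer loop
vertex 2.314 2.553 -1.72
vertex 1.213 2.986 -1.83
vertex 2.045 3.266 -2.632
endloop
endfacet
facet normal 0.433 -0.644 -0.631
outer loop
vertex 2.314 2.553 -1.72
vertex 2.045 3.266 -2.632
vertex 3.077 3.398 -2.059
endloop
endfacet
facet normal 0.987 -0.014 0.162
outer loop
vertex 2.884 3.2 -0.903
vertex 3.077 3.398 -2.059
vertex 2.967 4.314 -1.31
endloop
endfacet
facet normal 0.178 -0.286 0.942
outer loop
vertex 1.732 2.946 -0.762
vertex 2.884 3.2 -0.903
vertex 2.135 4.034 -0.508
endloop
endfacet
facet normal -0.825 -0.414 0.385
outer loop
vertex 1.213 2.986 -1.83
vertex 1.732 2.946 -0.762
vertex 1.103 3.902 -1.081
endloop
endfacet
facet normal -0.637 -0.222 -0.738
outer loop
vertex 2.045 3.266 -2.632
vertex 1.213 2.986 -1.83
vertex 1.296 4.1 -2.237
endloop
endfacet
facet normal 0.483 0.026 -0.875
outer loop
vertex 3.077 3.398 -2.059
vertex 2.045 3.266 -2.632
vertex 2.448 4.354 -2.378
endloop
endfacet

endsolid


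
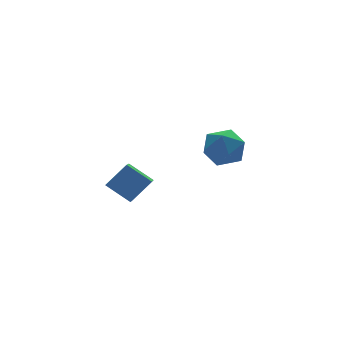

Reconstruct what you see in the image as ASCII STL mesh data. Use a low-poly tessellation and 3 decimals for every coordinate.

solid 
facet normal -0.698 0.127 0.705
outer loop
vertex 3.427 4.559 -2.456
vertex 2.79 3.583 -2.91
vertex 3.654 3.407 -2.023
endloop
endfacet
facet normal -0.058 0.341 0.938
outer loop
vertex 3.427 4.559 -2.456
vertex 3.654 3.407 -2.023
vertex 4.604 4.19 -2.249
endloop
endfacet
facet normal 0.179 0.849 0.497
outer loop
vertex 3.427 4.559 -2.456
vertex 4.604 4.19 -2.249
vertex 4.327 4.849 -3.275
endloop
endfacet
facet normal -0.314 0.949 -0.009
outer loop
vertex 3.427 4.559 -2.456
vertex 4.327 4.849 -3.275
vertex 3.205 4.474 -3.684
endloop
endfacet
facet normal -0.856 0.503 0.120
outer loop
vertex 3.427 4.559 -2.456
vertex 3.205 4.474 -3.684
vertex 2.79 3.583 -2.91
endloop
endfacet
facet normal 0.389 -0.214 0.896
outer loop
vertex 4.604 4.19 -2.249
vertex 3.654 3.407 -2.023
vertex 4.695 2.986 -2.576
endloop
endfacet
facet normal -0.646 -0.560 0.518
outer loop
vertex 3.654 3.407 -2.023
vertex 2.79 3.583 -2.91
vertex 3.573 2.611 -2.985
endloop
endfacet
facet normal -0.902 0.048 -0.428
outer loop
vertex 2.79 3.583 -2.91
vertex 3.205 4.474 -3.684
vertex 3.296 3.27 -4.011
endloop
endfacet
facet normal -0.026 0.771 -0.636
outer loop
vertex 3.205 4.474 -3.684
vertex 4.327 4.849 -3.275
vertex 4.246 4.053 -4.237
endloop
endfacet
facet normal 0.773 0.608 0.182
outer loop
vertex 4.327 4.849 -3.275
vertex 4.604 4.19 -2.249
vertex 5.11 3.877 -3.35
endloop
endfacet
facet normal 0.314 -0.949 0.009
outer loop
vertex 4.473 2.901 -3.804
vertex 4.695 2.986 -2.576
vertex 3.573 2.611 -2.985
endloop
endfacet
facet normal -0.179 -0.849 -0.497
outer loop
vertex 4.473 2.901 -3.804
vertex 3.573 2.611 -2.985
vertex 3.296 3.27 -4.011
endloop
endfacet
facet normal 0.058 -0.341 -0.938
outer loop
vertex 4.473 2.901 -3.804
vertex 3.296 3.27 -4.011
vertex 4.246 4.053 -4.237
endloop
endfacet
facet normal 0.698 -0.127 -0.705
outer loop
vertex 4.473 2.901 -3.804
vertex 4.246 4.053 -4.237
vertex 5.11 3.877 -3.35
endloop
endfacet
facet normal 0.856 -0.503 -0.120
outer loop
vertex 4.473 2.901 -3.804
vertex 5.11 3.877 -3.35
vertex 4.695 2.986 -2.576
endloop
endfacet
facet normal 0.026 -0.771 0.636
outer loop
vertex 3.573 2.611 -2.985
vertex 4.695 2.986 -2.576
vertex 3.654 3.407 -2.023
endloop
endfacet
facet normal -0.773 -0.608 -0.182
outer loop
vertex 3.296 3.27 -4.011
vertex 3.573 2.611 -2.985
vertex 2.79 3.583 -2.91
endloop
endfacet
facet normal -0.389 0.214 -0.896
outer loop
vertex 4.246 4.053 -4.237
vertex 3.296 3.27 -4.011
vertex 3.205 4.474 -3.684
endloop
endfacet
facet normal 0.646 0.560 -0.518
outer loop
vertex 5.11 3.877 -3.35
vertex 4.246 4.053 -4.237
vertex 4.327 4.849 -3.275
endloop
endfacet
facet normal 0.902 -0.048 0.428
outer loop
vertex 4.695 2.986 -2.576
vertex 5.11 3.877 -3.35
vertex 4.604 4.19 -2.249
endloop
endfacet
facet normal -0.450 -0.759 0.470
outer loop
vertex -1.126 1.725 -3.099
vertex -1.943 2.74 -2.241
vertex -2.261 1.727 -4.183
endloop
endfacet
facet normal 0.524 -0.651 -0.549
outer loop
vertex -1.517 2.98 -4.959
vertex -1.126 1.725 -3.099
vertex -2.261 1.727 -4.183
endloop
endfacet
facet normal -0.451 -0.759 0.470
outer loop
vertex -2.261 1.727 -4.183
vertex -1.943 2.74 -2.241
vertex -3.078 2.743 -3.326
endloop
endfacet
facet normal -0.723 0.001 -0.691
outer loop
vertex -3.078 2.743 -3.326
vertex -1.517 2.98 -4.959
vertex -2.261 1.727 -4.183
endloop
endfacet
facet normal 0.723 -0.002 0.691
outer loop
vertex -1.126 1.725 -3.099
vertex -1.199 3.993 -3.017
vertex -1.943 2.74 -2.241
endloop
endfacet
facet normal 0.524 -0.651 -0.549
outer loop
vertex -0.382 2.977 -3.874
vertex -1.126 1.725 -3.099
vertex -1.517 2.98 -4.959
endloop
endfacet
facet normal 0.723 -0.002 0.691
outer loop
vertex -0.382 2.977 -3.874
vertex -1.199 3.993 -3.017
vertex -1.126 1.725 -3.099
endloop
endfacet
facet normal -0.524 0.651 0.549
outer loop
vertex -1.943 2.74 -2.241
vertex -1.199 3.993 -3.017
vertex -3.078 2.743 -3.326
endloop
endfacet
facet normal -0.723 0.002 -0.691
outer loop
vertex -2.334 3.995 -4.101
vertex -1.517 2.98 -4.959
vertex -3.078 2.743 -3.326
endloop
endfacet
facet normal -0.524 0.651 0.549
outer loop
vertex -3.078 2.743 -3.326
vertex -1.199 3.993 -3.017
vertex -2.334 3.995 -4.101
endloop
endfacet
facet normal 0.451 0.759 -0.469
outer loop
vertex -2.334 3.995 -4.101
vertex -0.382 2.977 -3.874
vertex -1.517 2.98 -4.959
endloop
endfacet
facet normal 0.450 0.759 -0.470
outer loop
vertex -1.199 3.993 -3.017
vertex -0.382 2.977 -3.874
vertex -2.334 3.995 -4.101
endloop
endfacet

endsolid


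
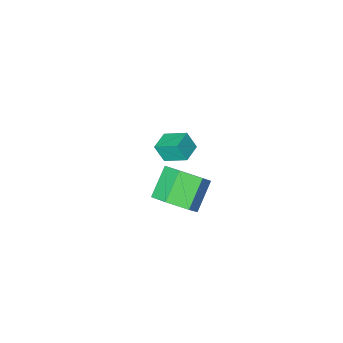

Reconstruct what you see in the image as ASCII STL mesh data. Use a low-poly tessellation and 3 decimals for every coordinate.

solid 
facet normal 0.656 0.424 -0.625
outer loop
vertex 2.761 2.849 0.208
vertex 2.161 2.55 -0.625
vertex 1.993 3.498 -0.158
endloop
endfacet
facet normal 0.234 0.673 0.702
outer loop
vertex 2.761 2.849 0.208
vertex 1.993 3.498 -0.158
vertex 1.68 2.149 1.239
endloop
endfacet
facet normal 0.233 0.673 0.702
outer loop
vertex 1.68 2.149 1.239
vertex 1.993 3.498 -0.158
vertex 0.911 2.797 0.873
endloop
endfacet
facet normal -0.655 -0.425 0.625
outer loop
vertex 1.68 2.149 1.239
vertex 0.911 2.797 0.873
vertex 1.079 1.85 0.405
endloop
endfacet
facet normal 0.655 0.424 -0.625
outer loop
vertex 1.993 3.498 -0.158
vertex 2.161 2.55 -0.625
vertex 1.392 3.199 -0.991
endloop
endfacet
facet normal -0.505 0.861 0.055
outer loop
vertex 1.993 3.498 -0.158
vertex 1.392 3.199 -0.991
vertex 0.911 2.797 0.873
endloop
endfacet
facet normal -0.506 0.861 0.055
outer loop
vertex 0.911 2.797 0.873
vertex 1.392 3.199 -0.991
vertex 0.311 2.498 0.04
endloop
endfacet
facet normal -0.655 -0.425 0.625
outer loop
vertex 0.911 2.797 0.873
vertex 0.311 2.498 0.04
vertex 1.079 1.85 0.405
endloop
endfacet
facet normal 0.656 0.425 -0.625
outer loop
vertex 1.392 3.199 -0.991
vertex 2.161 2.55 -0.625
vertex 1.56 2.251 -1.459
endloop
endfacet
facet normal -0.739 0.188 -0.647
outer loop
vertex 1.392 3.199 -0.991
vertex 1.56 2.251 -1.459
vertex 0.311 2.498 0.04
endloop
endfacet
facet normal -0.739 0.189 -0.647
outer loop
vertex 0.311 2.498 0.04
vertex 1.56 2.251 -1.459
vertex 0.479 1.551 -0.428
endloop
endfacet
facet normal -0.655 -0.425 0.625
outer loop
vertex 0.311 2.498 0.04
vertex 0.479 1.551 -0.428
vertex 1.079 1.85 0.405
endloop
endfacet
facet normal 0.655 0.425 -0.625
outer loop
vertex 1.56 2.251 -1.459
vertex 2.161 2.55 -0.625
vertex 2.329 1.603 -1.093
endloop
endfacet
facet normal -0.233 -0.673 -0.702
outer loop
vertex 1.56 2.251 -1.459
vertex 2.329 1.603 -1.093
vertex 0.479 1.551 -0.428
endloop
endfacet
facet normal -0.234 -0.672 -0.702
outer loop
vertex 0.479 1.551 -0.428
vertex 2.329 1.603 -1.093
vertex 1.247 0.902 -0.062
endloop
endfacet
facet normal -0.656 -0.424 0.625
outer loop
vertex 0.479 1.551 -0.428
vertex 1.247 0.902 -0.062
vertex 1.079 1.85 0.405
endloop
endfacet
facet normal 0.655 0.425 -0.625
outer loop
vertex 2.329 1.603 -1.093
vertex 2.161 2.55 -0.625
vertex 2.929 1.902 -0.26
endloop
endfacet
facet normal 0.505 -0.861 -0.055
outer loop
vertex 2.329 1.603 -1.093
vertex 2.929 1.902 -0.26
vertex 1.247 0.902 -0.062
endloop
endfacet
facet normal 0.505 -0.861 -0.056
outer loop
vertex 1.247 0.902 -0.062
vertex 2.929 1.902 -0.26
vertex 1.848 1.201 0.771
endloop
endfacet
facet normal -0.655 -0.424 0.625
outer loop
vertex 1.247 0.902 -0.062
vertex 1.848 1.201 0.771
vertex 1.079 1.85 0.405
endloop
endfacet
facet normal 0.655 0.425 -0.625
outer loop
vertex 2.929 1.902 -0.26
vertex 2.161 2.55 -0.625
vertex 2.761 2.849 0.208
endloop
endfacet
facet normal 0.739 -0.188 0.647
outer loop
vertex 2.929 1.902 -0.26
vertex 2.761 2.849 0.208
vertex 1.848 1.201 0.771
endloop
endfacet
facet normal 0.739 -0.188 0.647
outer loop
vertex 1.848 1.201 0.771
vertex 2.761 2.849 0.208
vertex 1.68 2.149 1.239
endloop
endfacet
facet normal -0.656 -0.425 0.625
outer loop
vertex 1.848 1.201 0.771
vertex 1.68 2.149 1.239
vertex 1.079 1.85 0.405
endloop
endfacet
facet normal -0.479 0.733 0.483
outer loop
vertex -1.692 -2.971 -2.583
vertex -0.833 -2.386 -2.619
vertex -1.998 -2.577 -3.484
endloop
endfacet
facet normal -0.826 -0.562 0.035
outer loop
vertex -1.347 -3.574 -4.141
vertex -1.692 -2.971 -2.583
vertex -1.998 -2.577 -3.484
endloop
endfacet
facet normal -0.479 0.733 0.483
outer loop
vertex -1.998 -2.577 -3.484
vertex -0.833 -2.386 -2.619
vertex -1.139 -1.992 -3.52
endloop
endfacet
facet normal -0.297 0.382 -0.875
outer loop
vertex -1.139 -1.992 -3.52
vertex -1.347 -3.574 -4.141
vertex -1.998 -2.577 -3.484
endloop
endfacet
facet normal 0.297 -0.382 0.875
outer loop
vertex -1.692 -2.971 -2.583
vertex -0.182 -3.383 -3.276
vertex -0.833 -2.386 -2.619
endloop
endfacet
facet normal -0.826 -0.562 0.035
outer loop
vertex -1.041 -3.968 -3.24
vertex -1.692 -2.971 -2.583
vertex -1.347 -3.574 -4.141
endloop
endfacet
facet normal 0.297 -0.382 0.875
outer loop
vertex -1.041 -3.968 -3.24
vertex -0.182 -3.383 -3.276
vertex -1.692 -2.971 -2.583
endloop
endfacet
facet normal 0.826 0.562 -0.035
outer loop
vertex -0.833 -2.386 -2.619
vertex -0.182 -3.383 -3.276
vertex -1.139 -1.992 -3.52
endloop
endfacet
facet normal -0.297 0.382 -0.875
outer loop
vertex -0.488 -2.989 -4.177
vertex -1.347 -3.574 -4.141
vertex -1.139 -1.992 -3.52
endloop
endfacet
facet normal 0.826 0.562 -0.035
outer loop
vertex -1.139 -1.992 -3.52
vertex -0.182 -3.383 -3.276
vertex -0.488 -2.989 -4.177
endloop
endfacet
facet normal 0.479 -0.733 -0.483
outer loop
vertex -0.488 -2.989 -4.177
vertex -1.041 -3.968 -3.24
vertex -1.347 -3.574 -4.141
endloop
endfacet
facet normal 0.479 -0.733 -0.483
outer loop
vertex -0.182 -3.383 -3.276
vertex -1.041 -3.968 -3.24
vertex -0.488 -2.989 -4.177
endloop
endfacet

endsolid


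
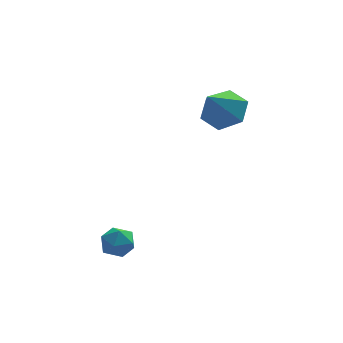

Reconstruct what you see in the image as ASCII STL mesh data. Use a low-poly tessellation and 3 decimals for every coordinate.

solid 
facet normal -0.216 0.976 -0.016
outer loop
vertex -1.525 -0.806 -4.197
vertex -2.263 -0.969 -4.158
vertex -1.863 -0.87 -3.523
endloop
endfacet
facet normal 0.417 0.861 0.291
outer loop
vertex -1.525 -0.806 -4.197
vertex -1.863 -0.87 -3.523
vertex -1.175 -1.167 -3.631
endloop
endfacet
facet normal 0.832 0.524 -0.181
outer loop
vertex -1.525 -0.806 -4.197
vertex -1.175 -1.167 -3.631
vertex -1.15 -1.449 -4.333
endloop
endfacet
facet normal 0.455 0.430 -0.780
outer loop
vertex -1.525 -0.806 -4.197
vertex -1.15 -1.449 -4.333
vertex -1.822 -1.327 -4.658
endloop
endfacet
facet normal -0.193 0.710 -0.678
outer loop
vertex -1.525 -0.806 -4.197
vertex -1.822 -1.327 -4.658
vertex -2.263 -0.969 -4.158
endloop
endfacet
facet normal 0.317 0.425 0.848
outer loop
vertex -1.175 -1.167 -3.631
vertex -1.863 -0.87 -3.523
vertex -1.698 -1.553 -3.242
endloop
endfacet
facet normal -0.708 0.613 0.351
outer loop
vertex -1.863 -0.87 -3.523
vertex -2.263 -0.969 -4.158
vertex -2.37 -1.431 -3.567
endloop
endfacet
facet normal -0.670 0.181 -0.720
outer loop
vertex -2.263 -0.969 -4.158
vertex -1.822 -1.327 -4.658
vertex -2.345 -1.713 -4.269
endloop
endfacet
facet normal 0.378 -0.273 -0.885
outer loop
vertex -1.822 -1.327 -4.658
vertex -1.15 -1.449 -4.333
vertex -1.657 -2.01 -4.377
endloop
endfacet
facet normal 0.989 -0.122 0.084
outer loop
vertex -1.15 -1.449 -4.333
vertex -1.175 -1.167 -3.631
vertex -1.257 -1.911 -3.742
endloop
endfacet
facet normal -0.455 -0.430 0.780
outer loop
vertex -1.995 -2.074 -3.703
vertex -1.698 -1.553 -3.242
vertex -2.37 -1.431 -3.567
endloop
endfacet
facet normal -0.832 -0.524 0.181
outer loop
vertex -1.995 -2.074 -3.703
vertex -2.37 -1.431 -3.567
vertex -2.345 -1.713 -4.269
endloop
endfacet
facet normal -0.417 -0.861 -0.291
outer loop
vertex -1.995 -2.074 -3.703
vertex -2.345 -1.713 -4.269
vertex -1.657 -2.01 -4.377
endloop
endfacet
facet normal 0.216 -0.976 0.016
outer loop
vertex -1.995 -2.074 -3.703
vertex -1.657 -2.01 -4.377
vertex -1.257 -1.911 -3.742
endloop
endfacet
facet normal 0.193 -0.710 0.678
outer loop
vertex -1.995 -2.074 -3.703
vertex -1.257 -1.911 -3.742
vertex -1.698 -1.553 -3.242
endloop
endfacet
facet normal -0.378 0.273 0.885
outer loop
vertex -2.37 -1.431 -3.567
vertex -1.698 -1.553 -3.242
vertex -1.863 -0.87 -3.523
endloop
endfacet
facet normal -0.989 0.122 -0.084
outer loop
vertex -2.345 -1.713 -4.269
vertex -2.37 -1.431 -3.567
vertex -2.263 -0.969 -4.158
endloop
endfacet
facet normal -0.317 -0.425 -0.848
outer loop
vertex -1.657 -2.01 -4.377
vertex -2.345 -1.713 -4.269
vertex -1.822 -1.327 -4.658
endloop
endfacet
facet normal 0.708 -0.613 -0.351
outer loop
vertex -1.257 -1.911 -3.742
vertex -1.657 -2.01 -4.377
vertex -1.15 -1.449 -4.333
endloop
endfacet
facet normal 0.670 -0.181 0.720
outer loop
vertex -1.698 -1.553 -3.242
vertex -1.257 -1.911 -3.742
vertex -1.175 -1.167 -3.631
endloop
endfacet
facet normal 0.459 0.491 -0.740
outer loop
vertex 4.049 3.28 0.374
vertex 3.125 3.424 -0.104
vertex 3.476 4.134 0.585
endloop
endfacet
facet normal 0.426 0.063 0.903
outer loop
vertex 4.049 3.28 0.374
vertex 3.476 4.134 0.585
vertex 2.275 2.516 1.264
endloop
endfacet
facet normal 0.460 0.491 -0.740
outer loop
vertex 3.476 4.134 0.585
vertex 3.125 3.424 -0.104
vertex 2.553 4.279 0.107
endloop
endfacet
facet normal -0.312 0.555 0.771
outer loop
vertex 3.476 4.134 0.585
vertex 2.553 4.279 0.107
vertex 2.275 2.516 1.264
endloop
endfacet
facet normal 0.461 0.491 -0.739
outer loop
vertex 2.553 4.279 0.107
vertex 3.125 3.424 -0.104
vertex 2.202 3.569 -0.583
endloop
endfacet
facet normal -0.941 0.276 0.195
outer loop
vertex 2.553 4.279 0.107
vertex 2.202 3.569 -0.583
vertex 2.275 2.516 1.264
endloop
endfacet
facet normal 0.461 0.491 -0.739
outer loop
vertex 2.202 3.569 -0.583
vertex 3.125 3.424 -0.104
vertex 2.775 2.714 -0.794
endloop
endfacet
facet normal -0.832 -0.496 -0.250
outer loop
vertex 2.202 3.569 -0.583
vertex 2.775 2.714 -0.794
vertex 2.275 2.516 1.264
endloop
endfacet
facet normal 0.460 0.492 -0.739
outer loop
vertex 2.775 2.714 -0.794
vertex 3.125 3.424 -0.104
vertex 3.698 2.57 -0.315
endloop
endfacet
facet normal -0.093 -0.989 -0.118
outer loop
vertex 2.775 2.714 -0.794
vertex 3.698 2.57 -0.315
vertex 2.275 2.516 1.264
endloop
endfacet
facet normal 0.459 0.491 -0.740
outer loop
vertex 3.698 2.57 -0.315
vertex 3.125 3.424 -0.104
vertex 4.049 3.28 0.374
endloop
endfacet
facet normal 0.535 -0.709 0.458
outer loop
vertex 3.698 2.57 -0.315
vertex 4.049 3.28 0.374
vertex 2.275 2.516 1.264
endloop
endfacet

endsolid


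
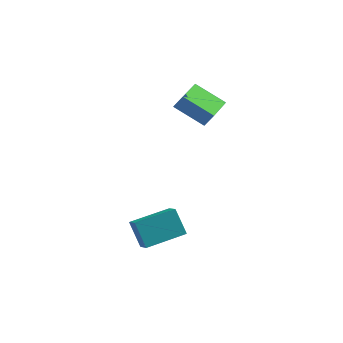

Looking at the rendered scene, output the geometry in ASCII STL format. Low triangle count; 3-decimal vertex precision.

solid 
facet normal -0.523 -0.023 -0.852
outer loop
vertex -2.883 2.592 2.109
vertex -2.829 4.3 2.03
vertex -1.376 2.501 1.186
endloop
endfacet
facet normal -0.032 -0.998 0.046
outer loop
vertex -0.931 2.52 1.91
vertex -2.883 2.592 2.109
vertex -1.376 2.501 1.186
endloop
endfacet
facet normal -0.523 -0.023 -0.852
outer loop
vertex -1.376 2.501 1.186
vertex -2.829 4.3 2.03
vertex -1.321 4.209 1.107
endloop
endfacet
facet normal 0.851 -0.052 -0.522
outer loop
vertex -1.321 4.209 1.107
vertex -0.931 2.52 1.91
vertex -1.376 2.501 1.186
endloop
endfacet
facet normal -0.851 0.051 0.522
outer loop
vertex -2.883 2.592 2.109
vertex -2.384 4.319 2.754
vertex -2.829 4.3 2.03
endloop
endfacet
facet normal -0.032 -0.998 0.046
outer loop
vertex -2.439 2.611 2.833
vertex -2.883 2.592 2.109
vertex -0.931 2.52 1.91
endloop
endfacet
facet normal -0.852 0.052 0.521
outer loop
vertex -2.439 2.611 2.833
vertex -2.384 4.319 2.754
vertex -2.883 2.592 2.109
endloop
endfacet
facet normal 0.032 0.998 -0.046
outer loop
vertex -2.829 4.3 2.03
vertex -2.384 4.319 2.754
vertex -1.321 4.209 1.107
endloop
endfacet
facet normal 0.852 -0.051 -0.521
outer loop
vertex -0.877 4.228 1.831
vertex -0.931 2.52 1.91
vertex -1.321 4.209 1.107
endloop
endfacet
facet normal 0.032 0.998 -0.046
outer loop
vertex -1.321 4.209 1.107
vertex -2.384 4.319 2.754
vertex -0.877 4.228 1.831
endloop
endfacet
facet normal 0.523 0.023 0.852
outer loop
vertex -0.877 4.228 1.831
vertex -2.439 2.611 2.833
vertex -0.931 2.52 1.91
endloop
endfacet
facet normal 0.523 0.023 0.852
outer loop
vertex -2.384 4.319 2.754
vertex -2.439 2.611 2.833
vertex -0.877 4.228 1.831
endloop
endfacet
facet normal -0.708 -0.689 -0.156
outer loop
vertex -2.883 -2.803 -2.235
vertex -3.356 -2.218 -2.672
vertex -2.233 -3.193 -3.459
endloop
endfacet
facet normal 0.543 -0.672 0.503
outer loop
vertex -0.824 -1.822 -3.148
vertex -2.883 -2.803 -2.235
vertex -2.233 -3.193 -3.459
endloop
endfacet
facet normal -0.708 -0.689 -0.157
outer loop
vertex -2.233 -3.193 -3.459
vertex -3.356 -2.218 -2.672
vertex -2.705 -2.608 -3.896
endloop
endfacet
facet normal 0.451 -0.271 -0.850
outer loop
vertex -2.705 -2.608 -3.896
vertex -0.824 -1.822 -3.148
vertex -2.233 -3.193 -3.459
endloop
endfacet
facet normal -0.451 0.271 0.850
outer loop
vertex -2.883 -2.803 -2.235
vertex -1.947 -0.847 -2.361
vertex -3.356 -2.218 -2.672
endloop
endfacet
facet normal 0.543 -0.672 0.503
outer loop
vertex -1.475 -1.432 -1.924
vertex -2.883 -2.803 -2.235
vertex -0.824 -1.822 -3.148
endloop
endfacet
facet normal -0.451 0.271 0.850
outer loop
vertex -1.475 -1.432 -1.924
vertex -1.947 -0.847 -2.361
vertex -2.883 -2.803 -2.235
endloop
endfacet
facet normal -0.543 0.672 -0.503
outer loop
vertex -3.356 -2.218 -2.672
vertex -1.947 -0.847 -2.361
vertex -2.705 -2.608 -3.896
endloop
endfacet
facet normal 0.451 -0.270 -0.850
outer loop
vertex -1.297 -1.237 -3.585
vertex -0.824 -1.822 -3.148
vertex -2.705 -2.608 -3.896
endloop
endfacet
facet normal -0.543 0.672 -0.503
outer loop
vertex -2.705 -2.608 -3.896
vertex -1.947 -0.847 -2.361
vertex -1.297 -1.237 -3.585
endloop
endfacet
facet normal 0.707 0.689 0.157
outer loop
vertex -1.297 -1.237 -3.585
vertex -1.475 -1.432 -1.924
vertex -0.824 -1.822 -3.148
endloop
endfacet
facet normal 0.708 0.688 0.157
outer loop
vertex -1.947 -0.847 -2.361
vertex -1.475 -1.432 -1.924
vertex -1.297 -1.237 -3.585
endloop
endfacet

endsolid


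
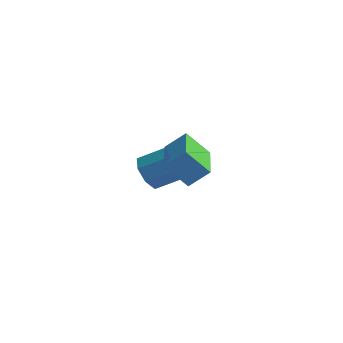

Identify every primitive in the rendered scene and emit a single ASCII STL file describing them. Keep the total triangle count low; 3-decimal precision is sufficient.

solid 
facet normal -0.434 -0.506 0.746
outer loop
vertex 0.284 1.343 0.601
vertex -1.099 2.413 0.522
vertex -0.085 0.826 0.036
endloop
endfacet
facet normal 0.790 -0.612 0.044
outer loop
vertex 0.379 1.367 -0.762
vertex 0.284 1.343 0.601
vertex -0.085 0.826 0.036
endloop
endfacet
facet normal -0.433 -0.505 0.746
outer loop
vertex -0.085 0.826 0.036
vertex -1.099 2.413 0.522
vertex -1.467 1.896 -0.042
endloop
endfacet
facet normal -0.434 -0.608 -0.665
outer loop
vertex -1.467 1.896 -0.042
vertex 0.379 1.367 -0.762
vertex -0.085 0.826 0.036
endloop
endfacet
facet normal 0.433 0.609 0.665
outer loop
vertex 0.284 1.343 0.601
vertex -0.635 2.954 -0.276
vertex -1.099 2.413 0.522
endloop
endfacet
facet normal 0.790 -0.611 0.044
outer loop
vertex 0.747 1.884 -0.198
vertex 0.284 1.343 0.601
vertex 0.379 1.367 -0.762
endloop
endfacet
facet normal 0.434 0.609 0.664
outer loop
vertex 0.747 1.884 -0.198
vertex -0.635 2.954 -0.276
vertex 0.284 1.343 0.601
endloop
endfacet
facet normal -0.790 0.611 -0.045
outer loop
vertex -1.099 2.413 0.522
vertex -0.635 2.954 -0.276
vertex -1.467 1.896 -0.042
endloop
endfacet
facet normal -0.434 -0.609 -0.664
outer loop
vertex -1.004 2.437 -0.841
vertex 0.379 1.367 -0.762
vertex -1.467 1.896 -0.042
endloop
endfacet
facet normal -0.790 0.612 -0.044
outer loop
vertex -1.467 1.896 -0.042
vertex -0.635 2.954 -0.276
vertex -1.004 2.437 -0.841
endloop
endfacet
facet normal 0.434 0.505 -0.746
outer loop
vertex -1.004 2.437 -0.841
vertex 0.747 1.884 -0.198
vertex 0.379 1.367 -0.762
endloop
endfacet
facet normal 0.434 0.506 -0.746
outer loop
vertex -0.635 2.954 -0.276
vertex 0.747 1.884 -0.198
vertex -1.004 2.437 -0.841
endloop
endfacet
facet normal -0.616 -0.591 -0.520
outer loop
vertex -3.523 3.269 -3.04
vertex -3.775 2.991 -2.425
vertex -3.956 3.548 -2.844
endloop
endfacet
facet normal 0.053 0.628 -0.776
outer loop
vertex -3.523 3.269 -3.04
vertex -3.956 3.548 -2.844
vertex -2.753 4.008 -2.389
endloop
endfacet
facet normal 0.053 0.628 -0.776
outer loop
vertex -2.753 4.008 -2.389
vertex -3.956 3.548 -2.844
vertex -3.186 4.287 -2.193
endloop
endfacet
facet normal 0.616 0.590 0.521
outer loop
vertex -2.753 4.008 -2.389
vertex -3.186 4.287 -2.193
vertex -3.005 3.729 -1.775
endloop
endfacet
facet normal -0.615 -0.592 -0.521
outer loop
vertex -3.956 3.548 -2.844
vertex -3.775 2.991 -2.425
vertex -4.283 3.5 -2.403
endloop
endfacet
facet normal -0.518 0.802 -0.297
outer loop
vertex -3.956 3.548 -2.844
vertex -4.283 3.5 -2.403
vertex -3.186 4.287 -2.193
endloop
endfacet
facet normal -0.518 0.802 -0.297
outer loop
vertex -3.186 4.287 -2.193
vertex -4.283 3.5 -2.403
vertex -3.513 4.239 -1.752
endloop
endfacet
facet normal 0.616 0.590 0.521
outer loop
vertex -3.186 4.287 -2.193
vertex -3.513 4.239 -1.752
vertex -3.005 3.729 -1.775
endloop
endfacet
facet normal -0.615 -0.591 -0.521
outer loop
vertex -4.283 3.5 -2.403
vertex -3.775 2.991 -2.425
vertex -4.313 3.154 -1.975
endloop
endfacet
facet normal -0.786 0.507 0.354
outer loop
vertex -4.283 3.5 -2.403
vertex -4.313 3.154 -1.975
vertex -3.513 4.239 -1.752
endloop
endfacet
facet normal -0.786 0.506 0.356
outer loop
vertex -3.513 4.239 -1.752
vertex -4.313 3.154 -1.975
vertex -3.542 3.893 -1.324
endloop
endfacet
facet normal 0.617 0.591 0.520
outer loop
vertex -3.513 4.239 -1.752
vertex -3.542 3.893 -1.324
vertex -3.005 3.729 -1.775
endloop
endfacet
facet normal -0.615 -0.591 -0.521
outer loop
vertex -4.313 3.154 -1.975
vertex -3.775 2.991 -2.425
vertex -4.027 2.712 -1.811
endloop
endfacet
facet normal -0.593 -0.087 0.801
outer loop
vertex -4.313 3.154 -1.975
vertex -4.027 2.712 -1.811
vertex -3.542 3.893 -1.324
endloop
endfacet
facet normal -0.594 -0.086 0.800
outer loop
vertex -3.542 3.893 -1.324
vertex -4.027 2.712 -1.811
vertex -3.257 3.451 -1.16
endloop
endfacet
facet normal 0.617 0.591 0.520
outer loop
vertex -3.542 3.893 -1.324
vertex -3.257 3.451 -1.16
vertex -3.005 3.729 -1.775
endloop
endfacet
facet normal -0.616 -0.590 -0.521
outer loop
vertex -4.027 2.712 -1.811
vertex -3.775 2.991 -2.425
vertex -3.594 2.433 -2.007
endloop
endfacet
facet normal -0.053 -0.628 0.776
outer loop
vertex -4.027 2.712 -1.811
vertex -3.594 2.433 -2.007
vertex -3.257 3.451 -1.16
endloop
endfacet
facet normal -0.053 -0.628 0.776
outer loop
vertex -3.257 3.451 -1.16
vertex -3.594 2.433 -2.007
vertex -2.824 3.172 -1.356
endloop
endfacet
facet normal 0.616 0.591 0.520
outer loop
vertex -3.257 3.451 -1.16
vertex -2.824 3.172 -1.356
vertex -3.005 3.729 -1.775
endloop
endfacet
facet normal -0.616 -0.590 -0.521
outer loop
vertex -3.594 2.433 -2.007
vertex -3.775 2.991 -2.425
vertex -3.267 2.481 -2.448
endloop
endfacet
facet normal 0.518 -0.802 0.297
outer loop
vertex -3.594 2.433 -2.007
vertex -3.267 2.481 -2.448
vertex -2.824 3.172 -1.356
endloop
endfacet
facet normal 0.518 -0.802 0.297
outer loop
vertex -2.824 3.172 -1.356
vertex -3.267 2.481 -2.448
vertex -2.497 3.22 -1.797
endloop
endfacet
facet normal 0.615 0.592 0.521
outer loop
vertex -2.824 3.172 -1.356
vertex -2.497 3.22 -1.797
vertex -3.005 3.729 -1.775
endloop
endfacet
facet normal -0.617 -0.591 -0.520
outer loop
vertex -3.267 2.481 -2.448
vertex -3.775 2.991 -2.425
vertex -3.238 2.827 -2.876
endloop
endfacet
facet normal 0.786 -0.506 -0.356
outer loop
vertex -3.267 2.481 -2.448
vertex -3.238 2.827 -2.876
vertex -2.497 3.22 -1.797
endloop
endfacet
facet normal 0.786 -0.507 -0.355
outer loop
vertex -2.497 3.22 -1.797
vertex -3.238 2.827 -2.876
vertex -2.467 3.566 -2.225
endloop
endfacet
facet normal 0.615 0.591 0.521
outer loop
vertex -2.497 3.22 -1.797
vertex -2.467 3.566 -2.225
vertex -3.005 3.729 -1.775
endloop
endfacet
facet normal -0.617 -0.591 -0.520
outer loop
vertex -3.238 2.827 -2.876
vertex -3.775 2.991 -2.425
vertex -3.523 3.269 -3.04
endloop
endfacet
facet normal 0.593 0.086 -0.800
outer loop
vertex -3.238 2.827 -2.876
vertex -3.523 3.269 -3.04
vertex -2.467 3.566 -2.225
endloop
endfacet
facet normal 0.593 0.087 -0.800
outer loop
vertex -2.467 3.566 -2.225
vertex -3.523 3.269 -3.04
vertex -2.753 4.008 -2.389
endloop
endfacet
facet normal 0.615 0.591 0.521
outer loop
vertex -2.467 3.566 -2.225
vertex -2.753 4.008 -2.389
vertex -3.005 3.729 -1.775
endloop
endfacet

endsolid


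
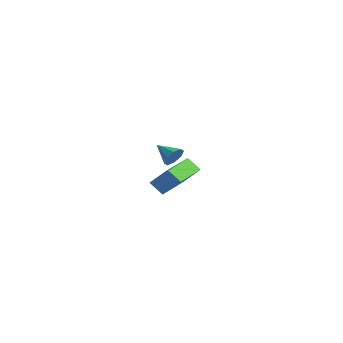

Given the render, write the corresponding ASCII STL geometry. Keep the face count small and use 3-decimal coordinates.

solid 
facet normal 0.846 0.272 -0.458
outer loop
vertex 3.484 -0.872 2.08
vertex 3.149 -0.639 1.6
vertex 3.369 -0.408 2.143
endloop
endfacet
facet normal 0.053 -0.122 0.991
outer loop
vertex 3.484 -0.872 2.08
vertex 3.369 -0.408 2.143
vertex 2.151 -0.961 2.14
endloop
endfacet
facet normal 0.846 0.272 -0.459
outer loop
vertex 3.369 -0.408 2.143
vertex 3.149 -0.639 1.6
vertex 3.125 -0.079 1.888
endloop
endfacet
facet normal -0.224 0.488 0.844
outer loop
vertex 3.369 -0.408 2.143
vertex 3.125 -0.079 1.888
vertex 2.151 -0.961 2.14
endloop
endfacet
facet normal 0.846 0.272 -0.459
outer loop
vertex 3.125 -0.079 1.888
vertex 3.149 -0.639 1.6
vertex 2.895 -0.079 1.464
endloop
endfacet
facet normal -0.589 0.742 0.320
outer loop
vertex 3.125 -0.079 1.888
vertex 2.895 -0.079 1.464
vertex 2.151 -0.961 2.14
endloop
endfacet
facet normal 0.846 0.272 -0.458
outer loop
vertex 2.895 -0.079 1.464
vertex 3.149 -0.639 1.6
vertex 2.814 -0.406 1.12
endloop
endfacet
facet normal -0.828 0.491 -0.271
outer loop
vertex 2.895 -0.079 1.464
vertex 2.814 -0.406 1.12
vertex 2.151 -0.961 2.14
endloop
endfacet
facet normal 0.846 0.273 -0.458
outer loop
vertex 2.814 -0.406 1.12
vertex 3.149 -0.639 1.6
vertex 2.929 -0.87 1.056
endloop
endfacet
facet normal -0.802 -0.118 -0.586
outer loop
vertex 2.814 -0.406 1.12
vertex 2.929 -0.87 1.056
vertex 2.151 -0.961 2.14
endloop
endfacet
facet normal 0.846 0.273 -0.458
outer loop
vertex 2.929 -0.87 1.056
vertex 3.149 -0.639 1.6
vertex 3.173 -1.198 1.311
endloop
endfacet
facet normal -0.524 -0.730 -0.438
outer loop
vertex 2.929 -0.87 1.056
vertex 3.173 -1.198 1.311
vertex 2.151 -0.961 2.14
endloop
endfacet
facet normal 0.846 0.273 -0.458
outer loop
vertex 3.173 -1.198 1.311
vertex 3.149 -0.639 1.6
vertex 3.403 -1.199 1.735
endloop
endfacet
facet normal -0.160 -0.984 0.084
outer loop
vertex 3.173 -1.198 1.311
vertex 3.403 -1.199 1.735
vertex 2.151 -0.961 2.14
endloop
endfacet
facet normal 0.846 0.273 -0.458
outer loop
vertex 3.403 -1.199 1.735
vertex 3.149 -0.639 1.6
vertex 3.484 -0.872 2.08
endloop
endfacet
facet normal 0.079 -0.733 0.676
outer loop
vertex 3.403 -1.199 1.735
vertex 3.484 -0.872 2.08
vertex 2.151 -0.961 2.14
endloop
endfacet
facet normal -0.616 -0.376 0.693
outer loop
vertex -2.826 2.832 -1.888
vertex -3.818 4.712 -1.75
vertex -3.83 2.385 -3.023
endloop
endfacet
facet normal 0.466 -0.883 -0.064
outer loop
vertex -3.202 2.768 -3.73
vertex -2.826 2.832 -1.888
vertex -3.83 2.385 -3.023
endloop
endfacet
facet normal -0.616 -0.376 0.693
outer loop
vertex -3.83 2.385 -3.023
vertex -3.818 4.712 -1.75
vertex -4.822 4.265 -2.885
endloop
endfacet
facet normal -0.636 -0.283 -0.718
outer loop
vertex -4.822 4.265 -2.885
vertex -3.202 2.768 -3.73
vertex -3.83 2.385 -3.023
endloop
endfacet
facet normal 0.636 0.283 0.718
outer loop
vertex -2.826 2.832 -1.888
vertex -3.19 5.095 -2.457
vertex -3.818 4.712 -1.75
endloop
endfacet
facet normal 0.466 -0.883 -0.064
outer loop
vertex -2.198 3.215 -2.595
vertex -2.826 2.832 -1.888
vertex -3.202 2.768 -3.73
endloop
endfacet
facet normal 0.636 0.283 0.718
outer loop
vertex -2.198 3.215 -2.595
vertex -3.19 5.095 -2.457
vertex -2.826 2.832 -1.888
endloop
endfacet
facet normal -0.466 0.883 0.064
outer loop
vertex -3.818 4.712 -1.75
vertex -3.19 5.095 -2.457
vertex -4.822 4.265 -2.885
endloop
endfacet
facet normal -0.636 -0.283 -0.718
outer loop
vertex -4.194 4.648 -3.592
vertex -3.202 2.768 -3.73
vertex -4.822 4.265 -2.885
endloop
endfacet
facet normal -0.466 0.883 0.064
outer loop
vertex -4.822 4.265 -2.885
vertex -3.19 5.095 -2.457
vertex -4.194 4.648 -3.592
endloop
endfacet
facet normal 0.616 0.376 -0.693
outer loop
vertex -4.194 4.648 -3.592
vertex -2.198 3.215 -2.595
vertex -3.202 2.768 -3.73
endloop
endfacet
facet normal 0.616 0.376 -0.693
outer loop
vertex -3.19 5.095 -2.457
vertex -2.198 3.215 -2.595
vertex -4.194 4.648 -3.592
endloop
endfacet

endsolid


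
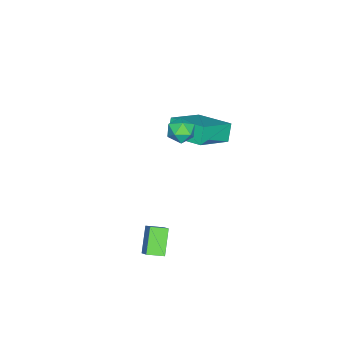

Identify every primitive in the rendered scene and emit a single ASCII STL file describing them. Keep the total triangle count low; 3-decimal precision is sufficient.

solid 
facet normal -0.509 0.823 -0.252
outer loop
vertex 0.918 -0.886 -2.072
vertex 1.397 -0.405 -1.466
vertex 1.906 -0.587 -3.09
endloop
endfacet
facet normal -0.527 -0.528 -0.666
outer loop
vertex 2.343 -1.295 -2.874
vertex 0.918 -0.886 -2.072
vertex 1.906 -0.587 -3.09
endloop
endfacet
facet normal -0.509 0.823 -0.252
outer loop
vertex 1.906 -0.587 -3.09
vertex 1.397 -0.405 -1.466
vertex 2.385 -0.106 -2.484
endloop
endfacet
facet normal 0.681 0.206 -0.702
outer loop
vertex 2.385 -0.106 -2.484
vertex 2.343 -1.295 -2.874
vertex 1.906 -0.587 -3.09
endloop
endfacet
facet normal -0.681 -0.206 0.702
outer loop
vertex 0.918 -0.886 -2.072
vertex 1.834 -1.113 -1.25
vertex 1.397 -0.405 -1.466
endloop
endfacet
facet normal -0.527 -0.528 -0.666
outer loop
vertex 1.355 -1.594 -1.856
vertex 0.918 -0.886 -2.072
vertex 2.343 -1.295 -2.874
endloop
endfacet
facet normal -0.681 -0.206 0.702
outer loop
vertex 1.355 -1.594 -1.856
vertex 1.834 -1.113 -1.25
vertex 0.918 -0.886 -2.072
endloop
endfacet
facet normal 0.527 0.528 0.666
outer loop
vertex 1.397 -0.405 -1.466
vertex 1.834 -1.113 -1.25
vertex 2.385 -0.106 -2.484
endloop
endfacet
facet normal 0.681 0.206 -0.702
outer loop
vertex 2.822 -0.814 -2.268
vertex 2.343 -1.295 -2.874
vertex 2.385 -0.106 -2.484
endloop
endfacet
facet normal 0.527 0.528 0.666
outer loop
vertex 2.385 -0.106 -2.484
vertex 1.834 -1.113 -1.25
vertex 2.822 -0.814 -2.268
endloop
endfacet
facet normal 0.509 -0.823 0.252
outer loop
vertex 2.822 -0.814 -2.268
vertex 1.355 -1.594 -1.856
vertex 2.343 -1.295 -2.874
endloop
endfacet
facet normal 0.509 -0.823 0.252
outer loop
vertex 1.834 -1.113 -1.25
vertex 1.355 -1.594 -1.856
vertex 2.822 -0.814 -2.268
endloop
endfacet
facet normal -0.516 -0.093 0.852
outer loop
vertex -3.105 -2.492 1.96
vertex -2.685 -0.623 2.419
vertex -4.806 -1.873 0.998
endloop
endfacet
facet normal -0.213 -0.949 -0.233
outer loop
vertex -4.275 -1.777 0.121
vertex -3.105 -2.492 1.96
vertex -4.806 -1.873 0.998
endloop
endfacet
facet normal -0.516 -0.093 0.852
outer loop
vertex -4.806 -1.873 0.998
vertex -2.685 -0.623 2.419
vertex -4.386 -0.004 1.457
endloop
endfacet
facet normal -0.830 0.302 -0.469
outer loop
vertex -4.386 -0.004 1.457
vertex -4.275 -1.777 0.121
vertex -4.806 -1.873 0.998
endloop
endfacet
facet normal 0.830 -0.302 0.469
outer loop
vertex -3.105 -2.492 1.96
vertex -2.154 -0.527 1.542
vertex -2.685 -0.623 2.419
endloop
endfacet
facet normal -0.213 -0.949 -0.233
outer loop
vertex -2.574 -2.396 1.083
vertex -3.105 -2.492 1.96
vertex -4.275 -1.777 0.121
endloop
endfacet
facet normal 0.830 -0.302 0.469
outer loop
vertex -2.574 -2.396 1.083
vertex -2.154 -0.527 1.542
vertex -3.105 -2.492 1.96
endloop
endfacet
facet normal 0.213 0.949 0.233
outer loop
vertex -2.685 -0.623 2.419
vertex -2.154 -0.527 1.542
vertex -4.386 -0.004 1.457
endloop
endfacet
facet normal -0.830 0.302 -0.469
outer loop
vertex -3.855 0.092 0.58
vertex -4.275 -1.777 0.121
vertex -4.386 -0.004 1.457
endloop
endfacet
facet normal 0.213 0.949 0.233
outer loop
vertex -4.386 -0.004 1.457
vertex -2.154 -0.527 1.542
vertex -3.855 0.092 0.58
endloop
endfacet
facet normal 0.516 0.093 -0.852
outer loop
vertex -3.855 0.092 0.58
vertex -2.574 -2.396 1.083
vertex -4.275 -1.777 0.121
endloop
endfacet
facet normal 0.516 0.093 -0.852
outer loop
vertex -2.154 -0.527 1.542
vertex -2.574 -2.396 1.083
vertex -3.855 0.092 0.58
endloop
endfacet
facet normal -0.760 0.612 -0.219
outer loop
vertex -0.954 -0.312 3.295
vertex -1.425 -0.843 3.446
vertex -1.21 -0.389 3.969
endloop
endfacet
facet normal -0.202 0.979 0.035
outer loop
vertex -0.954 -0.312 3.295
vertex -1.21 -0.389 3.969
vertex -0.508 -0.24 3.862
endloop
endfacet
facet normal 0.357 0.849 -0.389
outer loop
vertex -0.954 -0.312 3.295
vertex -0.508 -0.24 3.862
vertex -0.289 -0.602 3.273
endloop
endfacet
facet normal 0.146 0.402 -0.904
outer loop
vertex -0.954 -0.312 3.295
vertex -0.289 -0.602 3.273
vertex -0.856 -0.974 3.016
endloop
endfacet
facet normal -0.545 0.256 -0.799
outer loop
vertex -0.954 -0.312 3.295
vertex -0.856 -0.974 3.016
vertex -1.425 -0.843 3.446
endloop
endfacet
facet normal -0.050 0.727 0.685
outer loop
vertex -0.508 -0.24 3.862
vertex -1.21 -0.389 3.969
vertex -0.704 -0.726 4.364
endloop
endfacet
facet normal -0.952 0.135 0.274
outer loop
vertex -1.21 -0.389 3.969
vertex -1.425 -0.843 3.446
vertex -1.271 -1.098 4.107
endloop
endfacet
facet normal -0.603 -0.442 -0.664
outer loop
vertex -1.425 -0.843 3.446
vertex -0.856 -0.974 3.016
vertex -1.052 -1.46 3.518
endloop
endfacet
facet normal 0.513 -0.206 -0.833
outer loop
vertex -0.856 -0.974 3.016
vertex -0.289 -0.602 3.273
vertex -0.35 -1.311 3.411
endloop
endfacet
facet normal 0.856 0.517 0.000
outer loop
vertex -0.289 -0.602 3.273
vertex -0.508 -0.24 3.862
vertex -0.135 -0.857 3.934
endloop
endfacet
facet normal -0.146 -0.402 0.904
outer loop
vertex -0.606 -1.388 4.085
vertex -0.704 -0.726 4.364
vertex -1.271 -1.098 4.107
endloop
endfacet
facet normal -0.357 -0.849 0.389
outer loop
vertex -0.606 -1.388 4.085
vertex -1.271 -1.098 4.107
vertex -1.052 -1.46 3.518
endloop
endfacet
facet normal 0.202 -0.979 -0.035
outer loop
vertex -0.606 -1.388 4.085
vertex -1.052 -1.46 3.518
vertex -0.35 -1.311 3.411
endloop
endfacet
facet normal 0.760 -0.612 0.219
outer loop
vertex -0.606 -1.388 4.085
vertex -0.35 -1.311 3.411
vertex -0.135 -0.857 3.934
endloop
endfacet
facet normal 0.545 -0.256 0.799
outer loop
vertex -0.606 -1.388 4.085
vertex -0.135 -0.857 3.934
vertex -0.704 -0.726 4.364
endloop
endfacet
facet normal -0.513 0.206 0.833
outer loop
vertex -1.271 -1.098 4.107
vertex -0.704 -0.726 4.364
vertex -1.21 -0.389 3.969
endloop
endfacet
facet normal -0.856 -0.517 -0.000
outer loop
vertex -1.052 -1.46 3.518
vertex -1.271 -1.098 4.107
vertex -1.425 -0.843 3.446
endloop
endfacet
facet normal 0.050 -0.727 -0.685
outer loop
vertex -0.35 -1.311 3.411
vertex -1.052 -1.46 3.518
vertex -0.856 -0.974 3.016
endloop
endfacet
facet normal 0.952 -0.135 -0.274
outer loop
vertex -0.135 -0.857 3.934
vertex -0.35 -1.311 3.411
vertex -0.289 -0.602 3.273
endloop
endfacet
facet normal 0.603 0.442 0.664
outer loop
vertex -0.704 -0.726 4.364
vertex -0.135 -0.857 3.934
vertex -0.508 -0.24 3.862
endloop
endfacet

endsolid
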